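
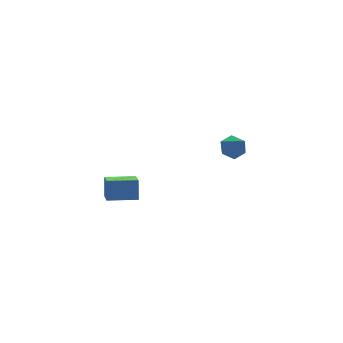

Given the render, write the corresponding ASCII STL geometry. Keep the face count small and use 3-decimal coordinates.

solid 
facet normal 0.004 0.599 -0.801
outer loop
vertex 4.091 -2.452 2.853
vertex 3.464 -2.554 2.774
vertex 3.666 -2.068 3.138
endloop
endfacet
facet normal 0.709 0.316 0.630
outer loop
vertex 4.091 -2.452 2.853
vertex 3.666 -2.068 3.138
vertex 3.456 -3.566 4.126
endloop
endfacet
facet normal 0.005 0.598 -0.801
outer loop
vertex 3.666 -2.068 3.138
vertex 3.464 -2.554 2.774
vertex 3.039 -2.169 3.059
endloop
endfacet
facet normal -0.192 0.559 0.807
outer loop
vertex 3.666 -2.068 3.138
vertex 3.039 -2.169 3.059
vertex 3.456 -3.566 4.126
endloop
endfacet
facet normal 0.006 0.599 -0.801
outer loop
vertex 3.039 -2.169 3.059
vertex 3.464 -2.554 2.774
vertex 2.837 -2.655 2.694
endloop
endfacet
facet normal -0.903 0.056 0.426
outer loop
vertex 3.039 -2.169 3.059
vertex 2.837 -2.655 2.694
vertex 3.456 -3.566 4.126
endloop
endfacet
facet normal 0.005 0.600 -0.800
outer loop
vertex 2.837 -2.655 2.694
vertex 3.464 -2.554 2.774
vertex 3.262 -3.039 2.409
endloop
endfacet
facet normal -0.712 -0.690 -0.131
outer loop
vertex 2.837 -2.655 2.694
vertex 3.262 -3.039 2.409
vertex 3.456 -3.566 4.126
endloop
endfacet
facet normal 0.005 0.600 -0.800
outer loop
vertex 3.262 -3.039 2.409
vertex 3.464 -2.554 2.774
vertex 3.889 -2.938 2.489
endloop
endfacet
facet normal 0.189 -0.932 -0.308
outer loop
vertex 3.262 -3.039 2.409
vertex 3.889 -2.938 2.489
vertex 3.456 -3.566 4.126
endloop
endfacet
facet normal 0.004 0.599 -0.801
outer loop
vertex 3.889 -2.938 2.489
vertex 3.464 -2.554 2.774
vertex 4.091 -2.452 2.853
endloop
endfacet
facet normal 0.900 -0.429 0.073
outer loop
vertex 3.889 -2.938 2.489
vertex 4.091 -2.452 2.853
vertex 3.456 -3.566 4.126
endloop
endfacet
facet normal -0.912 0.406 0.055
outer loop
vertex -3.03 -2.775 3.722
vertex -2.63 -1.762 2.874
vertex -3.317 -3.314 2.943
endloop
endfacet
facet normal -0.289 -0.734 0.614
outer loop
vertex -2.05 -3.878 2.866
vertex -3.03 -2.775 3.722
vertex -3.317 -3.314 2.943
endloop
endfacet
facet normal -0.912 0.406 0.056
outer loop
vertex -3.317 -3.314 2.943
vertex -2.63 -1.762 2.874
vertex -2.918 -2.301 2.095
endloop
endfacet
facet normal -0.290 -0.544 -0.787
outer loop
vertex -2.918 -2.301 2.095
vertex -2.05 -3.878 2.866
vertex -3.317 -3.314 2.943
endloop
endfacet
facet normal 0.290 0.544 0.787
outer loop
vertex -3.03 -2.775 3.722
vertex -1.363 -2.326 2.797
vertex -2.63 -1.762 2.874
endloop
endfacet
facet normal -0.289 -0.734 0.615
outer loop
vertex -1.762 -3.339 3.645
vertex -3.03 -2.775 3.722
vertex -2.05 -3.878 2.866
endloop
endfacet
facet normal 0.290 0.545 0.787
outer loop
vertex -1.762 -3.339 3.645
vertex -1.363 -2.326 2.797
vertex -3.03 -2.775 3.722
endloop
endfacet
facet normal 0.289 0.734 -0.615
outer loop
vertex -2.63 -1.762 2.874
vertex -1.363 -2.326 2.797
vertex -2.918 -2.301 2.095
endloop
endfacet
facet normal -0.290 -0.544 -0.787
outer loop
vertex -1.65 -2.865 2.018
vertex -2.05 -3.878 2.866
vertex -2.918 -2.301 2.095
endloop
endfacet
facet normal 0.289 0.734 -0.614
outer loop
vertex -2.918 -2.301 2.095
vertex -1.363 -2.326 2.797
vertex -1.65 -2.865 2.018
endloop
endfacet
facet normal 0.912 -0.407 -0.056
outer loop
vertex -1.65 -2.865 2.018
vertex -1.762 -3.339 3.645
vertex -2.05 -3.878 2.866
endloop
endfacet
facet normal 0.912 -0.406 -0.055
outer loop
vertex -1.363 -2.326 2.797
vertex -1.762 -3.339 3.645
vertex -1.65 -2.865 2.018
endloop
endfacet

endsolid


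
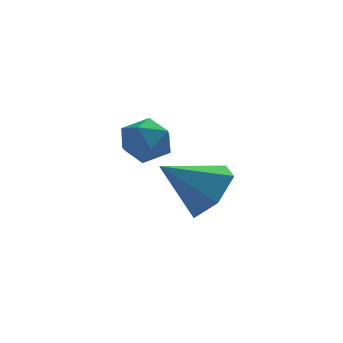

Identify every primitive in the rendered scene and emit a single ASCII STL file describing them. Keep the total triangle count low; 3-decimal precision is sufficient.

solid 
facet normal 0.403 0.861 -0.310
outer loop
vertex -1.394 2.88 -3.752
vertex -1.748 3.292 -3.068
vertex -0.951 2.942 -3.003
endloop
endfacet
facet normal 0.808 0.306 -0.503
outer loop
vertex -1.394 2.88 -3.752
vertex -0.951 2.942 -3.003
vertex -0.947 2.194 -3.452
endloop
endfacet
facet normal 0.409 -0.129 -0.904
outer loop
vertex -1.394 2.88 -3.752
vertex -0.947 2.194 -3.452
vertex -1.741 2.081 -3.795
endloop
endfacet
facet normal -0.244 0.158 -0.957
outer loop
vertex -1.394 2.88 -3.752
vertex -1.741 2.081 -3.795
vertex -2.236 2.759 -3.557
endloop
endfacet
facet normal -0.247 0.768 -0.591
outer loop
vertex -1.394 2.88 -3.752
vertex -2.236 2.759 -3.557
vertex -1.748 3.292 -3.068
endloop
endfacet
facet normal 0.995 -0.047 0.087
outer loop
vertex -0.947 2.194 -3.452
vertex -0.951 2.942 -3.003
vertex -1.024 2.181 -2.583
endloop
endfacet
facet normal 0.341 0.850 0.401
outer loop
vertex -0.951 2.942 -3.003
vertex -1.748 3.292 -3.068
vertex -1.519 2.859 -2.345
endloop
endfacet
facet normal -0.712 0.700 -0.053
outer loop
vertex -1.748 3.292 -3.068
vertex -2.236 2.759 -3.557
vertex -2.313 2.746 -2.688
endloop
endfacet
facet normal -0.706 -0.289 -0.646
outer loop
vertex -2.236 2.759 -3.557
vertex -1.741 2.081 -3.795
vertex -2.309 1.998 -3.137
endloop
endfacet
facet normal 0.349 -0.751 -0.560
outer loop
vertex -1.741 2.081 -3.795
vertex -0.947 2.194 -3.452
vertex -1.512 1.648 -3.072
endloop
endfacet
facet normal 0.244 -0.158 0.957
outer loop
vertex -1.866 2.06 -2.388
vertex -1.024 2.181 -2.583
vertex -1.519 2.859 -2.345
endloop
endfacet
facet normal -0.409 0.129 0.904
outer loop
vertex -1.866 2.06 -2.388
vertex -1.519 2.859 -2.345
vertex -2.313 2.746 -2.688
endloop
endfacet
facet normal -0.808 -0.306 0.503
outer loop
vertex -1.866 2.06 -2.388
vertex -2.313 2.746 -2.688
vertex -2.309 1.998 -3.137
endloop
endfacet
facet normal -0.403 -0.861 0.310
outer loop
vertex -1.866 2.06 -2.388
vertex -2.309 1.998 -3.137
vertex -1.512 1.648 -3.072
endloop
endfacet
facet normal 0.247 -0.768 0.591
outer loop
vertex -1.866 2.06 -2.388
vertex -1.512 1.648 -3.072
vertex -1.024 2.181 -2.583
endloop
endfacet
facet normal 0.706 0.289 0.646
outer loop
vertex -1.519 2.859 -2.345
vertex -1.024 2.181 -2.583
vertex -0.951 2.942 -3.003
endloop
endfacet
facet normal -0.349 0.751 0.560
outer loop
vertex -2.313 2.746 -2.688
vertex -1.519 2.859 -2.345
vertex -1.748 3.292 -3.068
endloop
endfacet
facet normal -0.995 0.047 -0.087
outer loop
vertex -2.309 1.998 -3.137
vertex -2.313 2.746 -2.688
vertex -2.236 2.759 -3.557
endloop
endfacet
facet normal -0.341 -0.850 -0.401
outer loop
vertex -1.512 1.648 -3.072
vertex -2.309 1.998 -3.137
vertex -1.741 2.081 -3.795
endloop
endfacet
facet normal 0.712 -0.700 0.053
outer loop
vertex -1.024 2.181 -2.583
vertex -1.512 1.648 -3.072
vertex -0.947 2.194 -3.452
endloop
endfacet
facet normal 0.791 0.076 -0.606
outer loop
vertex 0.468 0.333 -3.198
vertex -0.005 -0.294 -3.894
vertex -0.144 0.745 -3.945
endloop
endfacet
facet normal -0.206 0.776 0.596
outer loop
vertex 0.468 0.333 -3.198
vertex -0.144 0.745 -3.945
vertex -1.375 -0.426 -2.846
endloop
endfacet
facet normal 0.792 0.076 -0.606
outer loop
vertex -0.144 0.745 -3.945
vertex -0.005 -0.294 -3.894
vertex -0.617 0.117 -4.642
endloop
endfacet
facet normal -0.734 0.671 -0.107
outer loop
vertex -0.144 0.745 -3.945
vertex -0.617 0.117 -4.642
vertex -1.375 -0.426 -2.846
endloop
endfacet
facet normal 0.792 0.076 -0.606
outer loop
vertex -0.617 0.117 -4.642
vertex -0.005 -0.294 -3.894
vertex -0.478 -0.922 -4.591
endloop
endfacet
facet normal -0.896 -0.141 -0.421
outer loop
vertex -0.617 0.117 -4.642
vertex -0.478 -0.922 -4.591
vertex -1.375 -0.426 -2.846
endloop
endfacet
facet normal 0.792 0.076 -0.606
outer loop
vertex -0.478 -0.922 -4.591
vertex -0.005 -0.294 -3.894
vertex 0.134 -1.334 -3.843
endloop
endfacet
facet normal -0.531 -0.847 -0.032
outer loop
vertex -0.478 -0.922 -4.591
vertex 0.134 -1.334 -3.843
vertex -1.375 -0.426 -2.846
endloop
endfacet
facet normal 0.791 0.076 -0.606
outer loop
vertex 0.134 -1.334 -3.843
vertex -0.005 -0.294 -3.894
vertex 0.607 -0.706 -3.147
endloop
endfacet
facet normal -0.003 -0.741 0.671
outer loop
vertex 0.134 -1.334 -3.843
vertex 0.607 -0.706 -3.147
vertex -1.375 -0.426 -2.846
endloop
endfacet
facet normal 0.791 0.076 -0.606
outer loop
vertex 0.607 -0.706 -3.147
vertex -0.005 -0.294 -3.894
vertex 0.468 0.333 -3.198
endloop
endfacet
facet normal 0.159 0.070 0.985
outer loop
vertex 0.607 -0.706 -3.147
vertex 0.468 0.333 -3.198
vertex -1.375 -0.426 -2.846
endloop
endfacet

endsolid


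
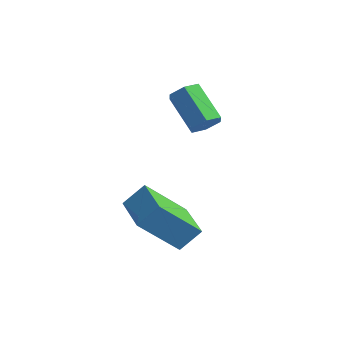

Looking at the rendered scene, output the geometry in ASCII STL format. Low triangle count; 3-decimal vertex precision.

solid 
facet normal 0.768 -0.204 -0.607
outer loop
vertex 2.1 0.493 2.859
vertex 1.721 0.205 2.477
vertex 1.827 0.802 2.41
endloop
endfacet
facet normal 0.458 0.837 0.298
outer loop
vertex 2.1 0.493 2.859
vertex 1.827 0.802 2.41
vertex 0.858 0.822 3.845
endloop
endfacet
facet normal 0.459 0.837 0.298
outer loop
vertex 0.858 0.822 3.845
vertex 1.827 0.802 2.41
vertex 0.584 1.132 3.396
endloop
endfacet
facet normal -0.767 0.203 0.608
outer loop
vertex 0.858 0.822 3.845
vertex 0.584 1.132 3.396
vertex 0.479 0.535 3.463
endloop
endfacet
facet normal 0.766 -0.204 -0.609
outer loop
vertex 1.827 0.802 2.41
vertex 1.721 0.205 2.477
vertex 1.447 0.515 2.028
endloop
endfacet
facet normal -0.159 0.859 -0.487
outer loop
vertex 1.827 0.802 2.41
vertex 1.447 0.515 2.028
vertex 0.584 1.132 3.396
endloop
endfacet
facet normal -0.160 0.858 -0.488
outer loop
vertex 0.584 1.132 3.396
vertex 1.447 0.515 2.028
vertex 0.205 0.844 3.014
endloop
endfacet
facet normal -0.767 0.203 0.608
outer loop
vertex 0.584 1.132 3.396
vertex 0.205 0.844 3.014
vertex 0.479 0.535 3.463
endloop
endfacet
facet normal 0.767 -0.203 -0.608
outer loop
vertex 1.447 0.515 2.028
vertex 1.721 0.205 2.477
vertex 1.342 -0.082 2.095
endloop
endfacet
facet normal -0.618 0.021 -0.786
outer loop
vertex 1.447 0.515 2.028
vertex 1.342 -0.082 2.095
vertex 0.205 0.844 3.014
endloop
endfacet
facet normal -0.618 0.021 -0.786
outer loop
vertex 0.205 0.844 3.014
vertex 1.342 -0.082 2.095
vertex 0.1 0.247 3.081
endloop
endfacet
facet normal -0.767 0.203 0.608
outer loop
vertex 0.205 0.844 3.014
vertex 0.1 0.247 3.081
vertex 0.479 0.535 3.463
endloop
endfacet
facet normal 0.767 -0.203 -0.608
outer loop
vertex 1.342 -0.082 2.095
vertex 1.721 0.205 2.477
vertex 1.616 -0.392 2.544
endloop
endfacet
facet normal -0.459 -0.837 -0.298
outer loop
vertex 1.342 -0.082 2.095
vertex 1.616 -0.392 2.544
vertex 0.1 0.247 3.081
endloop
endfacet
facet normal -0.458 -0.837 -0.298
outer loop
vertex 0.1 0.247 3.081
vertex 1.616 -0.392 2.544
vertex 0.373 -0.062 3.53
endloop
endfacet
facet normal -0.768 0.204 0.607
outer loop
vertex 0.1 0.247 3.081
vertex 0.373 -0.062 3.53
vertex 0.479 0.535 3.463
endloop
endfacet
facet normal 0.767 -0.203 -0.608
outer loop
vertex 1.616 -0.392 2.544
vertex 1.721 0.205 2.477
vertex 1.995 -0.104 2.926
endloop
endfacet
facet normal 0.160 -0.858 0.488
outer loop
vertex 1.616 -0.392 2.544
vertex 1.995 -0.104 2.926
vertex 0.373 -0.062 3.53
endloop
endfacet
facet normal 0.159 -0.859 0.487
outer loop
vertex 0.373 -0.062 3.53
vertex 1.995 -0.104 2.926
vertex 0.753 0.225 3.912
endloop
endfacet
facet normal -0.766 0.204 0.609
outer loop
vertex 0.373 -0.062 3.53
vertex 0.753 0.225 3.912
vertex 0.479 0.535 3.463
endloop
endfacet
facet normal 0.767 -0.203 -0.608
outer loop
vertex 1.995 -0.104 2.926
vertex 1.721 0.205 2.477
vertex 2.1 0.493 2.859
endloop
endfacet
facet normal 0.618 -0.021 0.786
outer loop
vertex 1.995 -0.104 2.926
vertex 2.1 0.493 2.859
vertex 0.753 0.225 3.912
endloop
endfacet
facet normal 0.618 -0.021 0.786
outer loop
vertex 0.753 0.225 3.912
vertex 2.1 0.493 2.859
vertex 0.858 0.822 3.845
endloop
endfacet
facet normal -0.767 0.203 0.608
outer loop
vertex 0.753 0.225 3.912
vertex 0.858 0.822 3.845
vertex 0.479 0.535 3.463
endloop
endfacet
facet normal -0.367 -0.594 0.716
outer loop
vertex 3.056 -3.616 0.998
vertex 1.678 -2.765 0.998
vertex 2.673 -4.237 0.286
endloop
endfacet
facet normal 0.851 -0.525 0.000
outer loop
vertex 3.402 -3.055 -1.138
vertex 3.056 -3.616 0.998
vertex 2.673 -4.237 0.286
endloop
endfacet
facet normal -0.366 -0.594 0.716
outer loop
vertex 2.673 -4.237 0.286
vertex 1.678 -2.765 0.998
vertex 1.294 -3.387 0.286
endloop
endfacet
facet normal -0.376 -0.609 -0.698
outer loop
vertex 1.294 -3.387 0.286
vertex 3.402 -3.055 -1.138
vertex 2.673 -4.237 0.286
endloop
endfacet
facet normal 0.376 0.609 0.698
outer loop
vertex 3.056 -3.616 0.998
vertex 2.407 -1.583 -0.426
vertex 1.678 -2.765 0.998
endloop
endfacet
facet normal 0.851 -0.525 -0.000
outer loop
vertex 3.786 -2.433 -0.426
vertex 3.056 -3.616 0.998
vertex 3.402 -3.055 -1.138
endloop
endfacet
facet normal 0.375 0.609 0.699
outer loop
vertex 3.786 -2.433 -0.426
vertex 2.407 -1.583 -0.426
vertex 3.056 -3.616 0.998
endloop
endfacet
facet normal -0.851 0.525 0.000
outer loop
vertex 1.678 -2.765 0.998
vertex 2.407 -1.583 -0.426
vertex 1.294 -3.387 0.286
endloop
endfacet
facet normal -0.376 -0.609 -0.699
outer loop
vertex 2.024 -2.204 -1.138
vertex 3.402 -3.055 -1.138
vertex 1.294 -3.387 0.286
endloop
endfacet
facet normal -0.851 0.525 -0.000
outer loop
vertex 1.294 -3.387 0.286
vertex 2.407 -1.583 -0.426
vertex 2.024 -2.204 -1.138
endloop
endfacet
facet normal 0.367 0.594 -0.716
outer loop
vertex 2.024 -2.204 -1.138
vertex 3.786 -2.433 -0.426
vertex 3.402 -3.055 -1.138
endloop
endfacet
facet normal 0.366 0.595 -0.716
outer loop
vertex 2.407 -1.583 -0.426
vertex 3.786 -2.433 -0.426
vertex 2.024 -2.204 -1.138
endloop
endfacet

endsolid


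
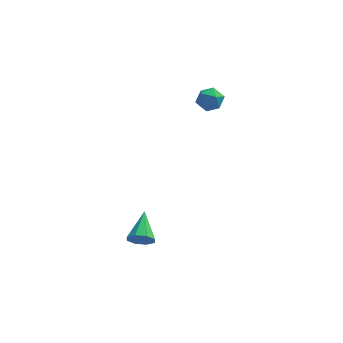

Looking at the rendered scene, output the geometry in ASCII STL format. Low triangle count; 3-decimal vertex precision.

solid 
facet normal -0.028 -0.900 -0.434
outer loop
vertex -1.773 -3.691 -2.789
vertex -1.991 -3.956 -2.225
vertex -2.277 -3.69 -2.758
endloop
endfacet
facet normal -0.041 0.729 -0.684
outer loop
vertex -1.773 -3.691 -2.789
vertex -2.277 -3.69 -2.758
vertex -1.949 -2.524 -1.535
endloop
endfacet
facet normal -0.026 -0.900 -0.435
outer loop
vertex -2.277 -3.69 -2.758
vertex -1.991 -3.956 -2.225
vertex -2.614 -3.846 -2.415
endloop
endfacet
facet normal -0.686 0.609 -0.397
outer loop
vertex -2.277 -3.69 -2.758
vertex -2.614 -3.846 -2.415
vertex -1.949 -2.524 -1.535
endloop
endfacet
facet normal -0.027 -0.901 -0.433
outer loop
vertex -2.614 -3.846 -2.415
vertex -1.991 -3.956 -2.225
vertex -2.586 -4.065 -1.961
endloop
endfacet
facet normal -0.922 0.323 0.212
outer loop
vertex -2.614 -3.846 -2.415
vertex -2.586 -4.065 -1.961
vertex -1.949 -2.524 -1.535
endloop
endfacet
facet normal -0.028 -0.900 -0.435
outer loop
vertex -2.586 -4.065 -1.961
vertex -1.991 -3.956 -2.225
vertex -2.21 -4.221 -1.662
endloop
endfacet
facet normal -0.613 0.035 0.789
outer loop
vertex -2.586 -4.065 -1.961
vertex -2.21 -4.221 -1.662
vertex -1.949 -2.524 -1.535
endloop
endfacet
facet normal -0.027 -0.900 -0.434
outer loop
vertex -2.21 -4.221 -1.662
vertex -1.991 -3.956 -2.225
vertex -1.706 -4.221 -1.693
endloop
endfacet
facet normal 0.061 -0.084 0.995
outer loop
vertex -2.21 -4.221 -1.662
vertex -1.706 -4.221 -1.693
vertex -1.949 -2.524 -1.535
endloop
endfacet
facet normal -0.027 -0.900 -0.434
outer loop
vertex -1.706 -4.221 -1.693
vertex -1.991 -3.956 -2.225
vertex -1.369 -4.066 -2.035
endloop
endfacet
facet normal 0.704 0.035 0.709
outer loop
vertex -1.706 -4.221 -1.693
vertex -1.369 -4.066 -2.035
vertex -1.949 -2.524 -1.535
endloop
endfacet
facet normal -0.026 -0.900 -0.435
outer loop
vertex -1.369 -4.066 -2.035
vertex -1.991 -3.956 -2.225
vertex -1.397 -3.846 -2.489
endloop
endfacet
facet normal 0.942 0.322 0.098
outer loop
vertex -1.369 -4.066 -2.035
vertex -1.397 -3.846 -2.489
vertex -1.949 -2.524 -1.535
endloop
endfacet
facet normal -0.026 -0.901 -0.433
outer loop
vertex -1.397 -3.846 -2.489
vertex -1.991 -3.956 -2.225
vertex -1.773 -3.691 -2.789
endloop
endfacet
facet normal 0.633 0.609 -0.478
outer loop
vertex -1.397 -3.846 -2.489
vertex -1.773 -3.691 -2.789
vertex -1.949 -2.524 -1.535
endloop
endfacet
facet normal -0.070 0.876 0.476
outer loop
vertex 0.925 0.97 3.94
vertex 0.296 0.793 4.173
vertex 0.86 0.636 4.545
endloop
endfacet
facet normal 0.610 0.664 0.432
outer loop
vertex 0.925 0.97 3.94
vertex 0.86 0.636 4.545
vertex 1.365 0.459 4.104
endloop
endfacet
facet normal 0.772 0.581 -0.258
outer loop
vertex 0.925 0.97 3.94
vertex 1.365 0.459 4.104
vertex 1.113 0.507 3.459
endloop
endfacet
facet normal 0.190 0.743 -0.641
outer loop
vertex 0.925 0.97 3.94
vertex 1.113 0.507 3.459
vertex 0.452 0.713 3.502
endloop
endfacet
facet normal -0.330 0.925 -0.187
outer loop
vertex 0.925 0.97 3.94
vertex 0.452 0.713 3.502
vertex 0.296 0.793 4.173
endloop
endfacet
facet normal 0.663 0.027 0.748
outer loop
vertex 1.365 0.459 4.104
vertex 0.86 0.636 4.545
vertex 1.008 -0.033 4.438
endloop
endfacet
facet normal -0.437 0.371 0.819
outer loop
vertex 0.86 0.636 4.545
vertex 0.296 0.793 4.173
vertex 0.347 0.173 4.481
endloop
endfacet
facet normal -0.857 0.450 -0.253
outer loop
vertex 0.296 0.793 4.173
vertex 0.452 0.713 3.502
vertex 0.095 0.221 3.836
endloop
endfacet
facet normal -0.016 0.154 -0.988
outer loop
vertex 0.452 0.713 3.502
vertex 1.113 0.507 3.459
vertex 0.6 0.044 3.395
endloop
endfacet
facet normal 0.923 -0.107 -0.369
outer loop
vertex 1.113 0.507 3.459
vertex 1.365 0.459 4.104
vertex 1.164 -0.113 3.767
endloop
endfacet
facet normal -0.190 -0.743 0.641
outer loop
vertex 0.535 -0.29 4.0
vertex 1.008 -0.033 4.438
vertex 0.347 0.173 4.481
endloop
endfacet
facet normal -0.772 -0.581 0.258
outer loop
vertex 0.535 -0.29 4.0
vertex 0.347 0.173 4.481
vertex 0.095 0.221 3.836
endloop
endfacet
facet normal -0.610 -0.664 -0.432
outer loop
vertex 0.535 -0.29 4.0
vertex 0.095 0.221 3.836
vertex 0.6 0.044 3.395
endloop
endfacet
facet normal 0.070 -0.876 -0.476
outer loop
vertex 0.535 -0.29 4.0
vertex 0.6 0.044 3.395
vertex 1.164 -0.113 3.767
endloop
endfacet
facet normal 0.330 -0.925 0.187
outer loop
vertex 0.535 -0.29 4.0
vertex 1.164 -0.113 3.767
vertex 1.008 -0.033 4.438
endloop
endfacet
facet normal 0.016 -0.154 0.988
outer loop
vertex 0.347 0.173 4.481
vertex 1.008 -0.033 4.438
vertex 0.86 0.636 4.545
endloop
endfacet
facet normal -0.923 0.107 0.369
outer loop
vertex 0.095 0.221 3.836
vertex 0.347 0.173 4.481
vertex 0.296 0.793 4.173
endloop
endfacet
facet normal -0.663 -0.027 -0.748
outer loop
vertex 0.6 0.044 3.395
vertex 0.095 0.221 3.836
vertex 0.452 0.713 3.502
endloop
endfacet
facet normal 0.437 -0.371 -0.819
outer loop
vertex 1.164 -0.113 3.767
vertex 0.6 0.044 3.395
vertex 1.113 0.507 3.459
endloop
endfacet
facet normal 0.857 -0.450 0.253
outer loop
vertex 1.008 -0.033 4.438
vertex 1.164 -0.113 3.767
vertex 1.365 0.459 4.104
endloop
endfacet

endsolid


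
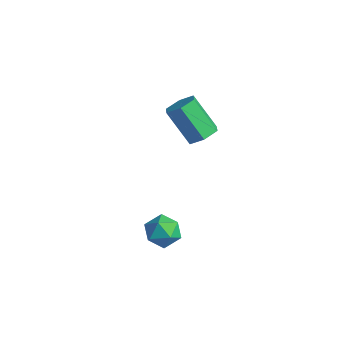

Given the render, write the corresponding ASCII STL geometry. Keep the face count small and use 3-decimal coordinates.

solid 
facet normal -0.062 0.297 0.953
outer loop
vertex 1.251 -1.607 0.474
vertex 1.811 -2.222 0.702
vertex 2.097 -1.44 0.477
endloop
endfacet
facet normal -0.169 0.845 0.508
outer loop
vertex 1.251 -1.607 0.474
vertex 2.097 -1.44 0.477
vertex 1.602 -1.151 -0.168
endloop
endfacet
facet normal -0.724 0.684 0.090
outer loop
vertex 1.251 -1.607 0.474
vertex 1.602 -1.151 -0.168
vertex 1.011 -1.754 -0.341
endloop
endfacet
facet normal -0.960 0.037 0.276
outer loop
vertex 1.251 -1.607 0.474
vertex 1.011 -1.754 -0.341
vertex 1.14 -2.416 0.196
endloop
endfacet
facet normal -0.552 -0.202 0.809
outer loop
vertex 1.251 -1.607 0.474
vertex 1.14 -2.416 0.196
vertex 1.811 -2.222 0.702
endloop
endfacet
facet normal 0.409 0.908 0.093
outer loop
vertex 1.602 -1.151 -0.168
vertex 2.097 -1.44 0.477
vertex 2.38 -1.484 -0.336
endloop
endfacet
facet normal 0.581 0.021 0.813
outer loop
vertex 2.097 -1.44 0.477
vertex 1.811 -2.222 0.702
vertex 2.509 -2.146 0.201
endloop
endfacet
facet normal -0.211 -0.786 0.581
outer loop
vertex 1.811 -2.222 0.702
vertex 1.14 -2.416 0.196
vertex 1.918 -2.749 0.028
endloop
endfacet
facet normal -0.873 -0.399 -0.282
outer loop
vertex 1.14 -2.416 0.196
vertex 1.011 -1.754 -0.341
vertex 1.423 -2.46 -0.617
endloop
endfacet
facet normal -0.490 0.647 -0.584
outer loop
vertex 1.011 -1.754 -0.341
vertex 1.602 -1.151 -0.168
vertex 1.709 -1.678 -0.842
endloop
endfacet
facet normal 0.960 -0.037 -0.276
outer loop
vertex 2.269 -2.293 -0.614
vertex 2.38 -1.484 -0.336
vertex 2.509 -2.146 0.201
endloop
endfacet
facet normal 0.724 -0.684 -0.090
outer loop
vertex 2.269 -2.293 -0.614
vertex 2.509 -2.146 0.201
vertex 1.918 -2.749 0.028
endloop
endfacet
facet normal 0.169 -0.845 -0.508
outer loop
vertex 2.269 -2.293 -0.614
vertex 1.918 -2.749 0.028
vertex 1.423 -2.46 -0.617
endloop
endfacet
facet normal 0.062 -0.297 -0.953
outer loop
vertex 2.269 -2.293 -0.614
vertex 1.423 -2.46 -0.617
vertex 1.709 -1.678 -0.842
endloop
endfacet
facet normal 0.552 0.202 -0.809
outer loop
vertex 2.269 -2.293 -0.614
vertex 1.709 -1.678 -0.842
vertex 2.38 -1.484 -0.336
endloop
endfacet
facet normal 0.873 0.399 0.282
outer loop
vertex 2.509 -2.146 0.201
vertex 2.38 -1.484 -0.336
vertex 2.097 -1.44 0.477
endloop
endfacet
facet normal 0.490 -0.647 0.584
outer loop
vertex 1.918 -2.749 0.028
vertex 2.509 -2.146 0.201
vertex 1.811 -2.222 0.702
endloop
endfacet
facet normal -0.409 -0.908 -0.093
outer loop
vertex 1.423 -2.46 -0.617
vertex 1.918 -2.749 0.028
vertex 1.14 -2.416 0.196
endloop
endfacet
facet normal -0.581 -0.021 -0.813
outer loop
vertex 1.709 -1.678 -0.842
vertex 1.423 -2.46 -0.617
vertex 1.011 -1.754 -0.341
endloop
endfacet
facet normal 0.211 0.786 -0.581
outer loop
vertex 2.38 -1.484 -0.336
vertex 1.709 -1.678 -0.842
vertex 1.602 -1.151 -0.168
endloop
endfacet
facet normal 0.604 0.172 -0.778
outer loop
vertex -1.701 3.111 0.634
vertex -2.282 3.551 0.28
vertex -1.748 3.907 0.774
endloop
endfacet
facet normal 0.795 -0.059 0.604
outer loop
vertex -1.701 3.111 0.634
vertex -1.748 3.907 0.774
vertex -2.897 2.77 2.174
endloop
endfacet
facet normal 0.795 -0.059 0.604
outer loop
vertex -2.897 2.77 2.174
vertex -1.748 3.907 0.774
vertex -2.944 3.566 2.314
endloop
endfacet
facet normal -0.604 -0.172 0.778
outer loop
vertex -2.897 2.77 2.174
vertex -2.944 3.566 2.314
vertex -3.478 3.209 1.82
endloop
endfacet
facet normal 0.604 0.172 -0.778
outer loop
vertex -1.748 3.907 0.774
vertex -2.282 3.551 0.28
vertex -2.329 4.347 0.42
endloop
endfacet
facet normal 0.347 0.822 0.452
outer loop
vertex -1.748 3.907 0.774
vertex -2.329 4.347 0.42
vertex -2.944 3.566 2.314
endloop
endfacet
facet normal 0.347 0.822 0.452
outer loop
vertex -2.944 3.566 2.314
vertex -2.329 4.347 0.42
vertex -3.525 4.006 1.96
endloop
endfacet
facet normal -0.604 -0.172 0.778
outer loop
vertex -2.944 3.566 2.314
vertex -3.525 4.006 1.96
vertex -3.478 3.209 1.82
endloop
endfacet
facet normal 0.604 0.172 -0.778
outer loop
vertex -2.329 4.347 0.42
vertex -2.282 3.551 0.28
vertex -2.863 3.99 -0.074
endloop
endfacet
facet normal -0.448 0.881 -0.153
outer loop
vertex -2.329 4.347 0.42
vertex -2.863 3.99 -0.074
vertex -3.525 4.006 1.96
endloop
endfacet
facet normal -0.448 0.881 -0.153
outer loop
vertex -3.525 4.006 1.96
vertex -2.863 3.99 -0.074
vertex -4.059 3.649 1.466
endloop
endfacet
facet normal -0.604 -0.172 0.778
outer loop
vertex -3.525 4.006 1.96
vertex -4.059 3.649 1.466
vertex -3.478 3.209 1.82
endloop
endfacet
facet normal 0.604 0.172 -0.778
outer loop
vertex -2.863 3.99 -0.074
vertex -2.282 3.551 0.28
vertex -2.816 3.194 -0.214
endloop
endfacet
facet normal -0.795 0.059 -0.604
outer loop
vertex -2.863 3.99 -0.074
vertex -2.816 3.194 -0.214
vertex -4.059 3.649 1.466
endloop
endfacet
facet normal -0.795 0.059 -0.604
outer loop
vertex -4.059 3.649 1.466
vertex -2.816 3.194 -0.214
vertex -4.012 2.853 1.326
endloop
endfacet
facet normal -0.604 -0.172 0.778
outer loop
vertex -4.059 3.649 1.466
vertex -4.012 2.853 1.326
vertex -3.478 3.209 1.82
endloop
endfacet
facet normal 0.604 0.172 -0.778
outer loop
vertex -2.816 3.194 -0.214
vertex -2.282 3.551 0.28
vertex -2.235 2.754 0.14
endloop
endfacet
facet normal -0.347 -0.822 -0.452
outer loop
vertex -2.816 3.194 -0.214
vertex -2.235 2.754 0.14
vertex -4.012 2.853 1.326
endloop
endfacet
facet normal -0.347 -0.822 -0.452
outer loop
vertex -4.012 2.853 1.326
vertex -2.235 2.754 0.14
vertex -3.431 2.413 1.68
endloop
endfacet
facet normal -0.604 -0.172 0.778
outer loop
vertex -4.012 2.853 1.326
vertex -3.431 2.413 1.68
vertex -3.478 3.209 1.82
endloop
endfacet
facet normal 0.604 0.172 -0.778
outer loop
vertex -2.235 2.754 0.14
vertex -2.282 3.551 0.28
vertex -1.701 3.111 0.634
endloop
endfacet
facet normal 0.448 -0.881 0.153
outer loop
vertex -2.235 2.754 0.14
vertex -1.701 3.111 0.634
vertex -3.431 2.413 1.68
endloop
endfacet
facet normal 0.448 -0.881 0.153
outer loop
vertex -3.431 2.413 1.68
vertex -1.701 3.111 0.634
vertex -2.897 2.77 2.174
endloop
endfacet
facet normal -0.604 -0.172 0.778
outer loop
vertex -3.431 2.413 1.68
vertex -2.897 2.77 2.174
vertex -3.478 3.209 1.82
endloop
endfacet

endsolid


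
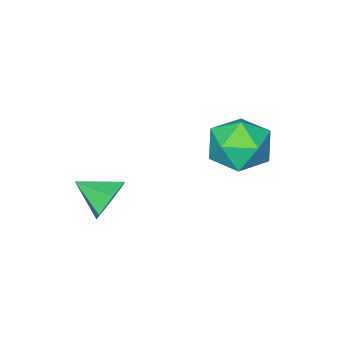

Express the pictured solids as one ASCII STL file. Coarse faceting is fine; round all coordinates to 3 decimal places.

solid 
facet normal -0.409 0.816 -0.409
outer loop
vertex 4.022 -2.742 -4.366
vertex 3.526 -2.654 -3.694
vertex 4.28 -2.284 -3.711
endloop
endfacet
facet normal 0.949 -0.232 -0.212
outer loop
vertex 4.022 -2.742 -4.366
vertex 4.28 -2.284 -3.711
vertex 4.054 -3.706 -3.166
endloop
endfacet
facet normal -0.409 0.816 -0.409
outer loop
vertex 4.28 -2.284 -3.711
vertex 3.526 -2.654 -3.694
vertex 3.784 -2.196 -3.039
endloop
endfacet
facet normal 0.807 0.095 0.583
outer loop
vertex 4.28 -2.284 -3.711
vertex 3.784 -2.196 -3.039
vertex 4.054 -3.706 -3.166
endloop
endfacet
facet normal -0.410 0.815 -0.409
outer loop
vertex 3.784 -2.196 -3.039
vertex 3.526 -2.654 -3.694
vertex 3.03 -2.566 -3.021
endloop
endfacet
facet normal 0.060 -0.073 0.996
outer loop
vertex 3.784 -2.196 -3.039
vertex 3.03 -2.566 -3.021
vertex 4.054 -3.706 -3.166
endloop
endfacet
facet normal -0.410 0.815 -0.409
outer loop
vertex 3.03 -2.566 -3.021
vertex 3.526 -2.654 -3.694
vertex 2.772 -3.024 -3.676
endloop
endfacet
facet normal -0.547 -0.569 0.614
outer loop
vertex 3.03 -2.566 -3.021
vertex 2.772 -3.024 -3.676
vertex 4.054 -3.706 -3.166
endloop
endfacet
facet normal -0.410 0.815 -0.409
outer loop
vertex 2.772 -3.024 -3.676
vertex 3.526 -2.654 -3.694
vertex 3.268 -3.112 -4.349
endloop
endfacet
facet normal -0.405 -0.896 -0.181
outer loop
vertex 2.772 -3.024 -3.676
vertex 3.268 -3.112 -4.349
vertex 4.054 -3.706 -3.166
endloop
endfacet
facet normal -0.409 0.816 -0.409
outer loop
vertex 3.268 -3.112 -4.349
vertex 3.526 -2.654 -3.694
vertex 4.022 -2.742 -4.366
endloop
endfacet
facet normal 0.344 -0.728 -0.594
outer loop
vertex 3.268 -3.112 -4.349
vertex 4.022 -2.742 -4.366
vertex 4.054 -3.706 -3.166
endloop
endfacet
facet normal -0.609 -0.096 0.787
outer loop
vertex -0.719 -0.189 -1.153
vertex -0.525 -1.287 -1.137
vertex 0.125 -0.598 -0.55
endloop
endfacet
facet normal -0.296 0.545 0.784
outer loop
vertex -0.719 -0.189 -1.153
vertex 0.125 -0.598 -0.55
vertex 0.265 0.334 -1.145
endloop
endfacet
facet normal -0.463 0.869 0.172
outer loop
vertex -0.719 -0.189 -1.153
vertex 0.265 0.334 -1.145
vertex -0.299 0.222 -2.1
endloop
endfacet
facet normal -0.880 0.428 -0.205
outer loop
vertex -0.719 -0.189 -1.153
vertex -0.299 0.222 -2.1
vertex -0.787 -0.78 -2.095
endloop
endfacet
facet normal -0.970 -0.169 0.176
outer loop
vertex -0.719 -0.189 -1.153
vertex -0.787 -0.78 -2.095
vertex -0.525 -1.287 -1.137
endloop
endfacet
facet normal 0.411 0.446 0.795
outer loop
vertex 0.265 0.334 -1.145
vertex 0.125 -0.598 -0.55
vertex 1.067 -0.44 -1.125
endloop
endfacet
facet normal -0.095 -0.592 0.800
outer loop
vertex 0.125 -0.598 -0.55
vertex -0.525 -1.287 -1.137
vertex 0.579 -1.442 -1.12
endloop
endfacet
facet normal -0.679 -0.709 -0.189
outer loop
vertex -0.525 -1.287 -1.137
vertex -0.787 -0.78 -2.095
vertex 0.015 -1.554 -2.075
endloop
endfacet
facet normal -0.535 0.256 -0.805
outer loop
vertex -0.787 -0.78 -2.095
vertex -0.299 0.222 -2.1
vertex 0.155 -0.622 -2.67
endloop
endfacet
facet normal 0.139 0.971 -0.196
outer loop
vertex -0.299 0.222 -2.1
vertex 0.265 0.334 -1.145
vertex 0.805 0.067 -2.083
endloop
endfacet
facet normal 0.880 -0.428 0.205
outer loop
vertex 0.999 -1.031 -2.067
vertex 1.067 -0.44 -1.125
vertex 0.579 -1.442 -1.12
endloop
endfacet
facet normal 0.463 -0.869 -0.172
outer loop
vertex 0.999 -1.031 -2.067
vertex 0.579 -1.442 -1.12
vertex 0.015 -1.554 -2.075
endloop
endfacet
facet normal 0.296 -0.545 -0.784
outer loop
vertex 0.999 -1.031 -2.067
vertex 0.015 -1.554 -2.075
vertex 0.155 -0.622 -2.67
endloop
endfacet
facet normal 0.609 0.096 -0.787
outer loop
vertex 0.999 -1.031 -2.067
vertex 0.155 -0.622 -2.67
vertex 0.805 0.067 -2.083
endloop
endfacet
facet normal 0.970 0.169 -0.176
outer loop
vertex 0.999 -1.031 -2.067
vertex 0.805 0.067 -2.083
vertex 1.067 -0.44 -1.125
endloop
endfacet
facet normal 0.535 -0.256 0.805
outer loop
vertex 0.579 -1.442 -1.12
vertex 1.067 -0.44 -1.125
vertex 0.125 -0.598 -0.55
endloop
endfacet
facet normal -0.139 -0.971 0.196
outer loop
vertex 0.015 -1.554 -2.075
vertex 0.579 -1.442 -1.12
vertex -0.525 -1.287 -1.137
endloop
endfacet
facet normal -0.411 -0.446 -0.795
outer loop
vertex 0.155 -0.622 -2.67
vertex 0.015 -1.554 -2.075
vertex -0.787 -0.78 -2.095
endloop
endfacet
facet normal 0.095 0.592 -0.800
outer loop
vertex 0.805 0.067 -2.083
vertex 0.155 -0.622 -2.67
vertex -0.299 0.222 -2.1
endloop
endfacet
facet normal 0.679 0.709 0.189
outer loop
vertex 1.067 -0.44 -1.125
vertex 0.805 0.067 -2.083
vertex 0.265 0.334 -1.145
endloop
endfacet

endsolid


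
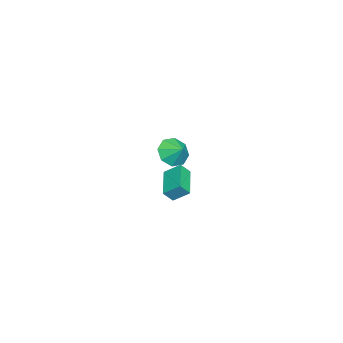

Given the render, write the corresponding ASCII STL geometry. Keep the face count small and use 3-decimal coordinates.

solid 
facet normal -0.456 -0.683 -0.570
outer loop
vertex -3.305 1.49 -0.035
vertex -4.064 1.354 0.735
vertex -3.954 2.005 -0.133
endloop
endfacet
facet normal 0.627 0.752 -0.202
outer loop
vertex -3.305 1.49 -0.035
vertex -3.954 2.005 -0.133
vertex -3.576 2.086 1.345
endloop
endfacet
facet normal -0.456 -0.683 -0.570
outer loop
vertex -3.954 2.005 -0.133
vertex -4.064 1.354 0.735
vertex -4.668 2.138 0.278
endloop
endfacet
facet normal 0.133 0.987 -0.088
outer loop
vertex -3.954 2.005 -0.133
vertex -4.668 2.138 0.278
vertex -3.576 2.086 1.345
endloop
endfacet
facet normal -0.457 -0.684 -0.569
outer loop
vertex -4.668 2.138 0.278
vertex -4.064 1.354 0.735
vertex -5.028 1.813 0.957
endloop
endfacet
facet normal -0.254 0.918 0.305
outer loop
vertex -4.668 2.138 0.278
vertex -5.028 1.813 0.957
vertex -3.576 2.086 1.345
endloop
endfacet
facet normal -0.457 -0.684 -0.569
outer loop
vertex -5.028 1.813 0.957
vertex -4.064 1.354 0.735
vertex -4.823 1.219 1.506
endloop
endfacet
facet normal -0.310 0.585 0.749
outer loop
vertex -5.028 1.813 0.957
vertex -4.823 1.219 1.506
vertex -3.576 2.086 1.345
endloop
endfacet
facet normal -0.457 -0.683 -0.570
outer loop
vertex -4.823 1.219 1.506
vertex -4.064 1.354 0.735
vertex -4.174 0.704 1.603
endloop
endfacet
facet normal -0.001 0.184 0.983
outer loop
vertex -4.823 1.219 1.506
vertex -4.174 0.704 1.603
vertex -3.576 2.086 1.345
endloop
endfacet
facet normal -0.456 -0.684 -0.570
outer loop
vertex -4.174 0.704 1.603
vertex -4.064 1.354 0.735
vertex -3.46 0.57 1.192
endloop
endfacet
facet normal 0.491 -0.050 0.870
outer loop
vertex -4.174 0.704 1.603
vertex -3.46 0.57 1.192
vertex -3.576 2.086 1.345
endloop
endfacet
facet normal -0.456 -0.684 -0.570
outer loop
vertex -3.46 0.57 1.192
vertex -4.064 1.354 0.735
vertex -3.1 0.896 0.513
endloop
endfacet
facet normal 0.879 0.019 0.476
outer loop
vertex -3.46 0.57 1.192
vertex -3.1 0.896 0.513
vertex -3.576 2.086 1.345
endloop
endfacet
facet normal -0.456 -0.683 -0.570
outer loop
vertex -3.1 0.896 0.513
vertex -4.064 1.354 0.735
vertex -3.305 1.49 -0.035
endloop
endfacet
facet normal 0.935 0.352 0.032
outer loop
vertex -3.1 0.896 0.513
vertex -3.305 1.49 -0.035
vertex -3.576 2.086 1.345
endloop
endfacet
facet normal -0.927 -0.251 0.279
outer loop
vertex 2.53 2.715 2.874
vertex 2.486 3.653 3.572
vertex 2.213 3.176 2.235
endloop
endfacet
facet normal 0.038 -0.801 -0.597
outer loop
vertex 4.094 3.687 1.668
vertex 2.53 2.715 2.874
vertex 2.213 3.176 2.235
endloop
endfacet
facet normal -0.927 -0.252 0.279
outer loop
vertex 2.213 3.176 2.235
vertex 2.486 3.653 3.572
vertex 2.168 4.114 2.932
endloop
endfacet
facet normal -0.374 0.542 -0.753
outer loop
vertex 2.168 4.114 2.932
vertex 4.094 3.687 1.668
vertex 2.213 3.176 2.235
endloop
endfacet
facet normal 0.374 -0.542 0.752
outer loop
vertex 2.53 2.715 2.874
vertex 4.367 4.164 3.005
vertex 2.486 3.653 3.572
endloop
endfacet
facet normal 0.038 -0.802 -0.596
outer loop
vertex 4.412 3.226 2.308
vertex 2.53 2.715 2.874
vertex 4.094 3.687 1.668
endloop
endfacet
facet normal 0.374 -0.542 0.753
outer loop
vertex 4.412 3.226 2.308
vertex 4.367 4.164 3.005
vertex 2.53 2.715 2.874
endloop
endfacet
facet normal -0.038 0.802 0.596
outer loop
vertex 2.486 3.653 3.572
vertex 4.367 4.164 3.005
vertex 2.168 4.114 2.932
endloop
endfacet
facet normal -0.374 0.542 -0.752
outer loop
vertex 4.05 4.625 2.366
vertex 4.094 3.687 1.668
vertex 2.168 4.114 2.932
endloop
endfacet
facet normal -0.038 0.801 0.597
outer loop
vertex 2.168 4.114 2.932
vertex 4.367 4.164 3.005
vertex 4.05 4.625 2.366
endloop
endfacet
facet normal 0.927 0.251 -0.279
outer loop
vertex 4.05 4.625 2.366
vertex 4.412 3.226 2.308
vertex 4.094 3.687 1.668
endloop
endfacet
facet normal 0.927 0.251 -0.278
outer loop
vertex 4.367 4.164 3.005
vertex 4.412 3.226 2.308
vertex 4.05 4.625 2.366
endloop
endfacet

endsolid


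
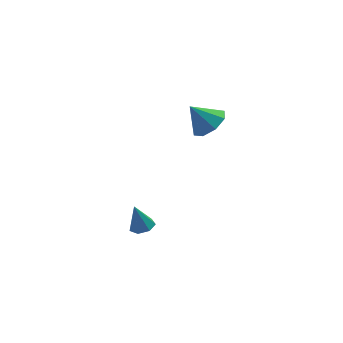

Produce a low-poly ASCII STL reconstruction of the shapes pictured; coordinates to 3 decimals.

solid 
facet normal 0.564 -0.287 -0.774
outer loop
vertex 1.421 -3.156 3.354
vertex 0.521 -3.35 2.771
vertex 1.17 -2.487 2.923
endloop
endfacet
facet normal 0.350 0.597 0.722
outer loop
vertex 1.421 -3.156 3.354
vertex 1.17 -2.487 2.923
vertex -0.381 -2.89 4.009
endloop
endfacet
facet normal 0.564 -0.288 -0.774
outer loop
vertex 1.17 -2.487 2.923
vertex 0.521 -3.35 2.771
vertex 0.539 -2.324 2.403
endloop
endfacet
facet normal -0.021 0.947 0.322
outer loop
vertex 1.17 -2.487 2.923
vertex 0.539 -2.324 2.403
vertex -0.381 -2.89 4.009
endloop
endfacet
facet normal 0.564 -0.288 -0.774
outer loop
vertex 0.539 -2.324 2.403
vertex 0.521 -3.35 2.771
vertex -0.103 -2.761 2.098
endloop
endfacet
facet normal -0.555 0.832 -0.025
outer loop
vertex 0.539 -2.324 2.403
vertex -0.103 -2.761 2.098
vertex -0.381 -2.89 4.009
endloop
endfacet
facet normal 0.564 -0.287 -0.774
outer loop
vertex -0.103 -2.761 2.098
vertex 0.521 -3.35 2.771
vertex -0.379 -3.544 2.187
endloop
endfacet
facet normal -0.941 0.319 -0.115
outer loop
vertex -0.103 -2.761 2.098
vertex -0.379 -3.544 2.187
vertex -0.381 -2.89 4.009
endloop
endfacet
facet normal 0.564 -0.287 -0.774
outer loop
vertex -0.379 -3.544 2.187
vertex 0.521 -3.35 2.771
vertex -0.128 -4.212 2.618
endloop
endfacet
facet normal -0.951 -0.291 0.103
outer loop
vertex -0.379 -3.544 2.187
vertex -0.128 -4.212 2.618
vertex -0.381 -2.89 4.009
endloop
endfacet
facet normal 0.564 -0.287 -0.775
outer loop
vertex -0.128 -4.212 2.618
vertex 0.521 -3.35 2.771
vertex 0.503 -4.376 3.138
endloop
endfacet
facet normal -0.581 -0.640 0.503
outer loop
vertex -0.128 -4.212 2.618
vertex 0.503 -4.376 3.138
vertex -0.381 -2.89 4.009
endloop
endfacet
facet normal 0.564 -0.287 -0.775
outer loop
vertex 0.503 -4.376 3.138
vertex 0.521 -3.35 2.771
vertex 1.145 -3.938 3.443
endloop
endfacet
facet normal -0.045 -0.525 0.850
outer loop
vertex 0.503 -4.376 3.138
vertex 1.145 -3.938 3.443
vertex -0.381 -2.89 4.009
endloop
endfacet
facet normal 0.564 -0.287 -0.775
outer loop
vertex 1.145 -3.938 3.443
vertex 0.521 -3.35 2.771
vertex 1.421 -3.156 3.354
endloop
endfacet
facet normal 0.340 -0.013 0.940
outer loop
vertex 1.145 -3.938 3.443
vertex 1.421 -3.156 3.354
vertex -0.381 -2.89 4.009
endloop
endfacet
facet normal 0.211 -0.184 -0.960
outer loop
vertex -2.622 -3.948 -4.318
vertex -3.271 -3.676 -4.513
vertex -2.635 -3.326 -4.44
endloop
endfacet
facet normal 0.822 0.126 0.556
outer loop
vertex -2.622 -3.948 -4.318
vertex -2.635 -3.326 -4.44
vertex -3.609 -3.384 -2.987
endloop
endfacet
facet normal 0.211 -0.184 -0.960
outer loop
vertex -2.635 -3.326 -4.44
vertex -3.271 -3.676 -4.513
vertex -3.127 -2.968 -4.617
endloop
endfacet
facet normal 0.468 0.814 0.346
outer loop
vertex -2.635 -3.326 -4.44
vertex -3.127 -2.968 -4.617
vertex -3.609 -3.384 -2.987
endloop
endfacet
facet normal 0.212 -0.184 -0.960
outer loop
vertex -3.127 -2.968 -4.617
vertex -3.271 -3.676 -4.513
vertex -3.727 -3.144 -4.716
endloop
endfacet
facet normal -0.301 0.942 0.151
outer loop
vertex -3.127 -2.968 -4.617
vertex -3.727 -3.144 -4.716
vertex -3.609 -3.384 -2.987
endloop
endfacet
facet normal 0.212 -0.185 -0.960
outer loop
vertex -3.727 -3.144 -4.716
vertex -3.271 -3.676 -4.513
vertex -3.985 -3.72 -4.662
endloop
endfacet
facet normal -0.902 0.415 0.119
outer loop
vertex -3.727 -3.144 -4.716
vertex -3.985 -3.72 -4.662
vertex -3.609 -3.384 -2.987
endloop
endfacet
facet normal 0.212 -0.184 -0.960
outer loop
vertex -3.985 -3.72 -4.662
vertex -3.271 -3.676 -4.513
vertex -3.705 -4.263 -4.496
endloop
endfacet
facet normal -0.886 -0.373 0.274
outer loop
vertex -3.985 -3.72 -4.662
vertex -3.705 -4.263 -4.496
vertex -3.609 -3.384 -2.987
endloop
endfacet
facet normal 0.211 -0.184 -0.960
outer loop
vertex -3.705 -4.263 -4.496
vertex -3.271 -3.676 -4.513
vertex -3.098 -4.365 -4.343
endloop
endfacet
facet normal -0.264 -0.826 0.498
outer loop
vertex -3.705 -4.263 -4.496
vertex -3.098 -4.365 -4.343
vertex -3.609 -3.384 -2.987
endloop
endfacet
facet normal 0.211 -0.184 -0.960
outer loop
vertex -3.098 -4.365 -4.343
vertex -3.271 -3.676 -4.513
vertex -2.622 -3.948 -4.318
endloop
endfacet
facet normal 0.496 -0.604 0.624
outer loop
vertex -3.098 -4.365 -4.343
vertex -2.622 -3.948 -4.318
vertex -3.609 -3.384 -2.987
endloop
endfacet

endsolid


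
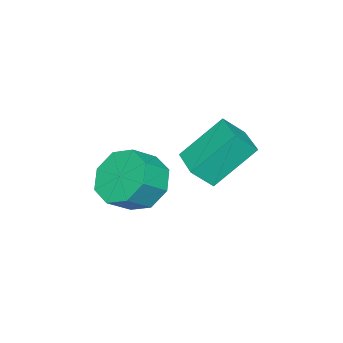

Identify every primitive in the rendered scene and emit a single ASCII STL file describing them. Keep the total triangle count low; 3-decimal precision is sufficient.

solid 
facet normal -0.682 -0.731 -0.017
outer loop
vertex -4.278 -0.614 3.522
vertex -4.754 -0.155 2.868
vertex -3.326 -1.471 2.23
endloop
endfacet
facet normal 0.512 -0.493 0.704
outer loop
vertex -2.426 -0.505 2.252
vertex -4.278 -0.614 3.522
vertex -3.326 -1.471 2.23
endloop
endfacet
facet normal -0.682 -0.731 -0.018
outer loop
vertex -3.326 -1.471 2.23
vertex -4.754 -0.155 2.868
vertex -3.801 -1.012 1.575
endloop
endfacet
facet normal 0.523 -0.471 -0.710
outer loop
vertex -3.801 -1.012 1.575
vertex -2.426 -0.505 2.252
vertex -3.326 -1.471 2.23
endloop
endfacet
facet normal -0.523 0.471 0.711
outer loop
vertex -4.278 -0.614 3.522
vertex -3.854 0.811 2.89
vertex -4.754 -0.155 2.868
endloop
endfacet
facet normal 0.512 -0.493 0.704
outer loop
vertex -3.379 0.352 3.545
vertex -4.278 -0.614 3.522
vertex -2.426 -0.505 2.252
endloop
endfacet
facet normal -0.524 0.471 0.710
outer loop
vertex -3.379 0.352 3.545
vertex -3.854 0.811 2.89
vertex -4.278 -0.614 3.522
endloop
endfacet
facet normal -0.512 0.493 -0.704
outer loop
vertex -4.754 -0.155 2.868
vertex -3.854 0.811 2.89
vertex -3.801 -1.012 1.575
endloop
endfacet
facet normal 0.523 -0.470 -0.711
outer loop
vertex -2.902 -0.046 1.598
vertex -2.426 -0.505 2.252
vertex -3.801 -1.012 1.575
endloop
endfacet
facet normal -0.512 0.493 -0.704
outer loop
vertex -3.801 -1.012 1.575
vertex -3.854 0.811 2.89
vertex -2.902 -0.046 1.598
endloop
endfacet
facet normal 0.682 0.732 0.017
outer loop
vertex -2.902 -0.046 1.598
vertex -3.379 0.352 3.545
vertex -2.426 -0.505 2.252
endloop
endfacet
facet normal 0.682 0.731 0.018
outer loop
vertex -3.854 0.811 2.89
vertex -3.379 0.352 3.545
vertex -2.902 -0.046 1.598
endloop
endfacet
facet normal -0.766 0.280 -0.578
outer loop
vertex -2.726 -2.75 -0.207
vertex -3.335 -2.706 0.622
vertex -2.722 -2.038 0.133
endloop
endfacet
facet normal 0.642 0.328 -0.693
outer loop
vertex -2.726 -2.75 -0.207
vertex -2.722 -2.038 0.133
vertex -1.936 -3.038 0.388
endloop
endfacet
facet normal 0.642 0.328 -0.693
outer loop
vertex -1.936 -3.038 0.388
vertex -2.722 -2.038 0.133
vertex -1.932 -2.327 0.728
endloop
endfacet
facet normal 0.767 -0.280 0.577
outer loop
vertex -1.936 -3.038 0.388
vertex -1.932 -2.327 0.728
vertex -2.545 -2.994 1.218
endloop
endfacet
facet normal -0.766 0.280 -0.578
outer loop
vertex -2.722 -2.038 0.133
vertex -3.335 -2.706 0.622
vertex -3.077 -1.718 0.759
endloop
endfacet
facet normal 0.458 0.870 -0.185
outer loop
vertex -2.722 -2.038 0.133
vertex -3.077 -1.718 0.759
vertex -1.932 -2.327 0.728
endloop
endfacet
facet normal 0.458 0.870 -0.185
outer loop
vertex -1.932 -2.327 0.728
vertex -3.077 -1.718 0.759
vertex -2.288 -2.006 1.355
endloop
endfacet
facet normal 0.766 -0.280 0.578
outer loop
vertex -1.932 -2.327 0.728
vertex -2.288 -2.006 1.355
vertex -2.545 -2.994 1.218
endloop
endfacet
facet normal -0.767 0.280 -0.577
outer loop
vertex -3.077 -1.718 0.759
vertex -3.335 -2.706 0.622
vertex -3.583 -1.976 1.306
endloop
endfacet
facet normal 0.005 0.903 0.430
outer loop
vertex -3.077 -1.718 0.759
vertex -3.583 -1.976 1.306
vertex -2.288 -2.006 1.355
endloop
endfacet
facet normal 0.005 0.902 0.432
outer loop
vertex -2.288 -2.006 1.355
vertex -3.583 -1.976 1.306
vertex -2.794 -2.265 1.901
endloop
endfacet
facet normal 0.767 -0.280 0.578
outer loop
vertex -2.288 -2.006 1.355
vertex -2.794 -2.265 1.901
vertex -2.545 -2.994 1.218
endloop
endfacet
facet normal -0.767 0.281 -0.577
outer loop
vertex -3.583 -1.976 1.306
vertex -3.335 -2.706 0.622
vertex -3.944 -2.662 1.452
endloop
endfacet
facet normal -0.451 0.406 0.795
outer loop
vertex -3.583 -1.976 1.306
vertex -3.944 -2.662 1.452
vertex -2.794 -2.265 1.901
endloop
endfacet
facet normal -0.451 0.406 0.795
outer loop
vertex -2.794 -2.265 1.901
vertex -3.944 -2.662 1.452
vertex -3.154 -2.95 2.047
endloop
endfacet
facet normal 0.767 -0.280 0.578
outer loop
vertex -2.794 -2.265 1.901
vertex -3.154 -2.95 2.047
vertex -2.545 -2.994 1.218
endloop
endfacet
facet normal -0.767 0.280 -0.577
outer loop
vertex -3.944 -2.662 1.452
vertex -3.335 -2.706 0.622
vertex -3.948 -3.373 1.112
endloop
endfacet
facet normal -0.642 -0.328 0.693
outer loop
vertex -3.944 -2.662 1.452
vertex -3.948 -3.373 1.112
vertex -3.154 -2.95 2.047
endloop
endfacet
facet normal -0.642 -0.327 0.693
outer loop
vertex -3.154 -2.95 2.047
vertex -3.948 -3.373 1.112
vertex -3.158 -3.662 1.707
endloop
endfacet
facet normal 0.766 -0.280 0.578
outer loop
vertex -3.154 -2.95 2.047
vertex -3.158 -3.662 1.707
vertex -2.545 -2.994 1.218
endloop
endfacet
facet normal -0.766 0.280 -0.578
outer loop
vertex -3.948 -3.373 1.112
vertex -3.335 -2.706 0.622
vertex -3.592 -3.694 0.485
endloop
endfacet
facet normal -0.458 -0.870 0.185
outer loop
vertex -3.948 -3.373 1.112
vertex -3.592 -3.694 0.485
vertex -3.158 -3.662 1.707
endloop
endfacet
facet normal -0.457 -0.870 0.185
outer loop
vertex -3.158 -3.662 1.707
vertex -3.592 -3.694 0.485
vertex -2.803 -3.982 1.081
endloop
endfacet
facet normal 0.766 -0.280 0.578
outer loop
vertex -3.158 -3.662 1.707
vertex -2.803 -3.982 1.081
vertex -2.545 -2.994 1.218
endloop
endfacet
facet normal -0.767 0.280 -0.578
outer loop
vertex -3.592 -3.694 0.485
vertex -3.335 -2.706 0.622
vertex -3.086 -3.435 -0.061
endloop
endfacet
facet normal -0.004 -0.902 -0.431
outer loop
vertex -3.592 -3.694 0.485
vertex -3.086 -3.435 -0.061
vertex -2.803 -3.982 1.081
endloop
endfacet
facet normal -0.006 -0.902 -0.431
outer loop
vertex -2.803 -3.982 1.081
vertex -3.086 -3.435 -0.061
vertex -2.297 -3.724 0.534
endloop
endfacet
facet normal 0.767 -0.280 0.577
outer loop
vertex -2.803 -3.982 1.081
vertex -2.297 -3.724 0.534
vertex -2.545 -2.994 1.218
endloop
endfacet
facet normal -0.767 0.280 -0.578
outer loop
vertex -3.086 -3.435 -0.061
vertex -3.335 -2.706 0.622
vertex -2.726 -2.75 -0.207
endloop
endfacet
facet normal 0.451 -0.406 -0.795
outer loop
vertex -3.086 -3.435 -0.061
vertex -2.726 -2.75 -0.207
vertex -2.297 -3.724 0.534
endloop
endfacet
facet normal 0.451 -0.406 -0.795
outer loop
vertex -2.297 -3.724 0.534
vertex -2.726 -2.75 -0.207
vertex -1.936 -3.038 0.388
endloop
endfacet
facet normal 0.767 -0.281 0.577
outer loop
vertex -2.297 -3.724 0.534
vertex -1.936 -3.038 0.388
vertex -2.545 -2.994 1.218
endloop
endfacet

endsolid


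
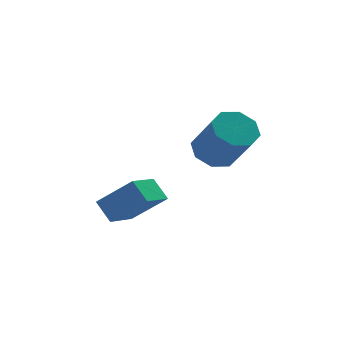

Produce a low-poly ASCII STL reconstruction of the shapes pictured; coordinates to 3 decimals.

solid 
facet normal -0.642 -0.698 0.317
outer loop
vertex -2.299 -0.28 0.536
vertex -3.534 0.312 -0.662
vertex -1.913 -0.969 -0.201
endloop
endfacet
facet normal 0.679 -0.325 0.659
outer loop
vertex -0.906 0.128 -0.698
vertex -2.299 -0.28 0.536
vertex -1.913 -0.969 -0.201
endloop
endfacet
facet normal -0.642 -0.698 0.317
outer loop
vertex -1.913 -0.969 -0.201
vertex -3.534 0.312 -0.662
vertex -3.149 -0.377 -1.399
endloop
endfacet
facet normal 0.357 -0.637 -0.683
outer loop
vertex -3.149 -0.377 -1.399
vertex -0.906 0.128 -0.698
vertex -1.913 -0.969 -0.201
endloop
endfacet
facet normal -0.357 0.637 0.683
outer loop
vertex -2.299 -0.28 0.536
vertex -2.527 1.409 -1.159
vertex -3.534 0.312 -0.662
endloop
endfacet
facet normal 0.679 -0.325 0.659
outer loop
vertex -1.291 0.817 0.039
vertex -2.299 -0.28 0.536
vertex -0.906 0.128 -0.698
endloop
endfacet
facet normal -0.357 0.637 0.683
outer loop
vertex -1.291 0.817 0.039
vertex -2.527 1.409 -1.159
vertex -2.299 -0.28 0.536
endloop
endfacet
facet normal -0.679 0.325 -0.658
outer loop
vertex -3.534 0.312 -0.662
vertex -2.527 1.409 -1.159
vertex -3.149 -0.377 -1.399
endloop
endfacet
facet normal 0.357 -0.637 -0.683
outer loop
vertex -2.141 0.72 -1.896
vertex -0.906 0.128 -0.698
vertex -3.149 -0.377 -1.399
endloop
endfacet
facet normal -0.678 0.325 -0.659
outer loop
vertex -3.149 -0.377 -1.399
vertex -2.527 1.409 -1.159
vertex -2.141 0.72 -1.896
endloop
endfacet
facet normal 0.642 0.698 -0.317
outer loop
vertex -2.141 0.72 -1.896
vertex -1.291 0.817 0.039
vertex -0.906 0.128 -0.698
endloop
endfacet
facet normal 0.642 0.698 -0.317
outer loop
vertex -2.527 1.409 -1.159
vertex -1.291 0.817 0.039
vertex -2.141 0.72 -1.896
endloop
endfacet
facet normal -0.233 0.598 -0.767
outer loop
vertex 2.144 1.561 0.533
vertex 1.25 1.696 0.91
vertex 2.115 2.147 0.999
endloop
endfacet
facet normal 0.972 0.175 -0.159
outer loop
vertex 2.144 1.561 0.533
vertex 2.115 2.147 0.999
vertex 2.624 0.329 2.113
endloop
endfacet
facet normal 0.972 0.174 -0.159
outer loop
vertex 2.624 0.329 2.113
vertex 2.115 2.147 0.999
vertex 2.595 0.916 2.579
endloop
endfacet
facet normal 0.233 -0.598 0.767
outer loop
vertex 2.624 0.329 2.113
vertex 2.595 0.916 2.579
vertex 1.73 0.464 2.49
endloop
endfacet
facet normal -0.233 0.598 -0.767
outer loop
vertex 2.115 2.147 0.999
vertex 1.25 1.696 0.91
vertex 1.579 2.47 1.413
endloop
endfacet
facet normal 0.660 0.677 0.327
outer loop
vertex 2.115 2.147 0.999
vertex 1.579 2.47 1.413
vertex 2.595 0.916 2.579
endloop
endfacet
facet normal 0.659 0.677 0.327
outer loop
vertex 2.595 0.916 2.579
vertex 1.579 2.47 1.413
vertex 2.059 1.238 2.993
endloop
endfacet
facet normal 0.233 -0.598 0.767
outer loop
vertex 2.595 0.916 2.579
vertex 2.059 1.238 2.993
vertex 1.73 0.464 2.49
endloop
endfacet
facet normal -0.234 0.598 -0.767
outer loop
vertex 1.579 2.47 1.413
vertex 1.25 1.696 0.91
vertex 0.85 2.339 1.533
endloop
endfacet
facet normal -0.038 0.782 0.622
outer loop
vertex 1.579 2.47 1.413
vertex 0.85 2.339 1.533
vertex 2.059 1.238 2.993
endloop
endfacet
facet normal -0.039 0.782 0.622
outer loop
vertex 2.059 1.238 2.993
vertex 0.85 2.339 1.533
vertex 1.33 1.107 3.112
endloop
endfacet
facet normal 0.233 -0.598 0.767
outer loop
vertex 2.059 1.238 2.993
vertex 1.33 1.107 3.112
vertex 1.73 0.464 2.49
endloop
endfacet
facet normal -0.233 0.598 -0.767
outer loop
vertex 0.85 2.339 1.533
vertex 1.25 1.696 0.91
vertex 0.356 1.831 1.287
endloop
endfacet
facet normal -0.715 0.429 0.552
outer loop
vertex 0.85 2.339 1.533
vertex 0.356 1.831 1.287
vertex 1.33 1.107 3.112
endloop
endfacet
facet normal -0.715 0.429 0.552
outer loop
vertex 1.33 1.107 3.112
vertex 0.356 1.831 1.287
vertex 0.836 0.599 2.867
endloop
endfacet
facet normal 0.233 -0.597 0.767
outer loop
vertex 1.33 1.107 3.112
vertex 0.836 0.599 2.867
vertex 1.73 0.464 2.49
endloop
endfacet
facet normal -0.233 0.598 -0.767
outer loop
vertex 0.356 1.831 1.287
vertex 1.25 1.696 0.91
vertex 0.385 1.244 0.821
endloop
endfacet
facet normal -0.972 -0.174 0.159
outer loop
vertex 0.356 1.831 1.287
vertex 0.385 1.244 0.821
vertex 0.836 0.599 2.867
endloop
endfacet
facet normal -0.972 -0.175 0.159
outer loop
vertex 0.836 0.599 2.867
vertex 0.385 1.244 0.821
vertex 0.865 0.013 2.401
endloop
endfacet
facet normal 0.233 -0.598 0.767
outer loop
vertex 0.836 0.599 2.867
vertex 0.865 0.013 2.401
vertex 1.73 0.464 2.49
endloop
endfacet
facet normal -0.233 0.598 -0.767
outer loop
vertex 0.385 1.244 0.821
vertex 1.25 1.696 0.91
vertex 0.921 0.922 0.407
endloop
endfacet
facet normal -0.659 -0.677 -0.327
outer loop
vertex 0.385 1.244 0.821
vertex 0.921 0.922 0.407
vertex 0.865 0.013 2.401
endloop
endfacet
facet normal -0.660 -0.676 -0.327
outer loop
vertex 0.865 0.013 2.401
vertex 0.921 0.922 0.407
vertex 1.401 -0.31 1.987
endloop
endfacet
facet normal 0.233 -0.598 0.767
outer loop
vertex 0.865 0.013 2.401
vertex 1.401 -0.31 1.987
vertex 1.73 0.464 2.49
endloop
endfacet
facet normal -0.233 0.598 -0.767
outer loop
vertex 0.921 0.922 0.407
vertex 1.25 1.696 0.91
vertex 1.65 1.053 0.288
endloop
endfacet
facet normal 0.039 -0.782 -0.622
outer loop
vertex 0.921 0.922 0.407
vertex 1.65 1.053 0.288
vertex 1.401 -0.31 1.987
endloop
endfacet
facet normal 0.038 -0.782 -0.622
outer loop
vertex 1.401 -0.31 1.987
vertex 1.65 1.053 0.288
vertex 2.13 -0.179 1.867
endloop
endfacet
facet normal 0.234 -0.598 0.767
outer loop
vertex 1.401 -0.31 1.987
vertex 2.13 -0.179 1.867
vertex 1.73 0.464 2.49
endloop
endfacet
facet normal -0.233 0.597 -0.767
outer loop
vertex 1.65 1.053 0.288
vertex 1.25 1.696 0.91
vertex 2.144 1.561 0.533
endloop
endfacet
facet normal 0.715 -0.429 -0.552
outer loop
vertex 1.65 1.053 0.288
vertex 2.144 1.561 0.533
vertex 2.13 -0.179 1.867
endloop
endfacet
facet normal 0.716 -0.429 -0.552
outer loop
vertex 2.13 -0.179 1.867
vertex 2.144 1.561 0.533
vertex 2.624 0.329 2.113
endloop
endfacet
facet normal 0.233 -0.598 0.767
outer loop
vertex 2.13 -0.179 1.867
vertex 2.624 0.329 2.113
vertex 1.73 0.464 2.49
endloop
endfacet

endsolid


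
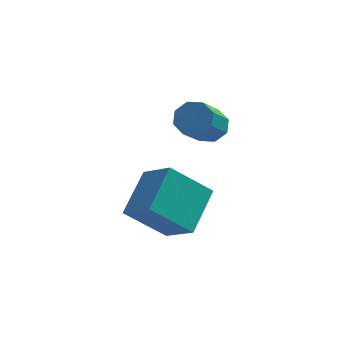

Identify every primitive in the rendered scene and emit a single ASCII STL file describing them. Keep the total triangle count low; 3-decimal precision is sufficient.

solid 
facet normal 0.296 0.670 -0.681
outer loop
vertex 4.649 1.981 1.771
vertex 3.91 1.97 1.439
vertex 4.27 2.403 2.021
endloop
endfacet
facet normal 0.734 0.297 0.611
outer loop
vertex 4.649 1.981 1.771
vertex 4.27 2.403 2.021
vertex 4.049 0.621 3.153
endloop
endfacet
facet normal 0.734 0.297 0.611
outer loop
vertex 4.049 0.621 3.153
vertex 4.27 2.403 2.021
vertex 3.67 1.043 3.403
endloop
endfacet
facet normal -0.296 -0.670 0.681
outer loop
vertex 4.049 0.621 3.153
vertex 3.67 1.043 3.403
vertex 3.31 0.61 2.821
endloop
endfacet
facet normal 0.296 0.670 -0.681
outer loop
vertex 4.27 2.403 2.021
vertex 3.91 1.97 1.439
vertex 3.68 2.571 1.93
endloop
endfacet
facet normal 0.086 0.691 0.718
outer loop
vertex 4.27 2.403 2.021
vertex 3.68 2.571 1.93
vertex 3.67 1.043 3.403
endloop
endfacet
facet normal 0.087 0.691 0.717
outer loop
vertex 3.67 1.043 3.403
vertex 3.68 2.571 1.93
vertex 3.08 1.211 3.313
endloop
endfacet
facet normal -0.295 -0.670 0.681
outer loop
vertex 3.67 1.043 3.403
vertex 3.08 1.211 3.313
vertex 3.31 0.61 2.821
endloop
endfacet
facet normal 0.295 0.670 -0.681
outer loop
vertex 3.68 2.571 1.93
vertex 3.91 1.97 1.439
vertex 3.225 2.387 1.552
endloop
endfacet
facet normal -0.611 0.681 0.404
outer loop
vertex 3.68 2.571 1.93
vertex 3.225 2.387 1.552
vertex 3.08 1.211 3.313
endloop
endfacet
facet normal -0.612 0.680 0.404
outer loop
vertex 3.08 1.211 3.313
vertex 3.225 2.387 1.552
vertex 2.625 1.027 2.934
endloop
endfacet
facet normal -0.296 -0.670 0.681
outer loop
vertex 3.08 1.211 3.313
vertex 2.625 1.027 2.934
vertex 3.31 0.61 2.821
endloop
endfacet
facet normal 0.296 0.670 -0.681
outer loop
vertex 3.225 2.387 1.552
vertex 3.91 1.97 1.439
vertex 3.171 1.959 1.107
endloop
endfacet
facet normal -0.951 0.272 -0.146
outer loop
vertex 3.225 2.387 1.552
vertex 3.171 1.959 1.107
vertex 2.625 1.027 2.934
endloop
endfacet
facet normal -0.951 0.272 -0.146
outer loop
vertex 2.625 1.027 2.934
vertex 3.171 1.959 1.107
vertex 2.571 0.599 2.489
endloop
endfacet
facet normal -0.296 -0.670 0.681
outer loop
vertex 2.625 1.027 2.934
vertex 2.571 0.599 2.489
vertex 3.31 0.61 2.821
endloop
endfacet
facet normal 0.296 0.670 -0.681
outer loop
vertex 3.171 1.959 1.107
vertex 3.91 1.97 1.439
vertex 3.55 1.537 0.857
endloop
endfacet
facet normal -0.734 -0.297 -0.611
outer loop
vertex 3.171 1.959 1.107
vertex 3.55 1.537 0.857
vertex 2.571 0.599 2.489
endloop
endfacet
facet normal -0.734 -0.297 -0.611
outer loop
vertex 2.571 0.599 2.489
vertex 3.55 1.537 0.857
vertex 2.95 0.177 2.239
endloop
endfacet
facet normal -0.296 -0.670 0.681
outer loop
vertex 2.571 0.599 2.489
vertex 2.95 0.177 2.239
vertex 3.31 0.61 2.821
endloop
endfacet
facet normal 0.295 0.670 -0.681
outer loop
vertex 3.55 1.537 0.857
vertex 3.91 1.97 1.439
vertex 4.14 1.369 0.947
endloop
endfacet
facet normal -0.087 -0.691 -0.718
outer loop
vertex 3.55 1.537 0.857
vertex 4.14 1.369 0.947
vertex 2.95 0.177 2.239
endloop
endfacet
facet normal -0.086 -0.691 -0.717
outer loop
vertex 2.95 0.177 2.239
vertex 4.14 1.369 0.947
vertex 3.54 0.009 2.33
endloop
endfacet
facet normal -0.296 -0.670 0.681
outer loop
vertex 2.95 0.177 2.239
vertex 3.54 0.009 2.33
vertex 3.31 0.61 2.821
endloop
endfacet
facet normal 0.296 0.670 -0.681
outer loop
vertex 4.14 1.369 0.947
vertex 3.91 1.97 1.439
vertex 4.595 1.553 1.326
endloop
endfacet
facet normal 0.612 -0.680 -0.404
outer loop
vertex 4.14 1.369 0.947
vertex 4.595 1.553 1.326
vertex 3.54 0.009 2.33
endloop
endfacet
facet normal 0.611 -0.680 -0.404
outer loop
vertex 3.54 0.009 2.33
vertex 4.595 1.553 1.326
vertex 3.995 0.193 2.708
endloop
endfacet
facet normal -0.295 -0.670 0.681
outer loop
vertex 3.54 0.009 2.33
vertex 3.995 0.193 2.708
vertex 3.31 0.61 2.821
endloop
endfacet
facet normal 0.296 0.670 -0.681
outer loop
vertex 4.595 1.553 1.326
vertex 3.91 1.97 1.439
vertex 4.649 1.981 1.771
endloop
endfacet
facet normal 0.951 -0.272 0.146
outer loop
vertex 4.595 1.553 1.326
vertex 4.649 1.981 1.771
vertex 3.995 0.193 2.708
endloop
endfacet
facet normal 0.951 -0.272 0.146
outer loop
vertex 3.995 0.193 2.708
vertex 4.649 1.981 1.771
vertex 4.049 0.621 3.153
endloop
endfacet
facet normal -0.296 -0.670 0.681
outer loop
vertex 3.995 0.193 2.708
vertex 4.049 0.621 3.153
vertex 3.31 0.61 2.821
endloop
endfacet
facet normal -0.748 -0.062 0.660
outer loop
vertex 2.466 -0.164 0.589
vertex 1.445 0.853 -0.472
vertex 1.738 -1.928 -0.402
endloop
endfacet
facet normal 0.570 -0.568 0.593
outer loop
vertex 3.355 -1.793 -1.828
vertex 2.466 -0.164 0.589
vertex 1.738 -1.928 -0.402
endloop
endfacet
facet normal -0.748 -0.062 0.660
outer loop
vertex 1.738 -1.928 -0.402
vertex 1.445 0.853 -0.472
vertex 0.717 -0.91 -1.463
endloop
endfacet
facet normal -0.338 -0.820 -0.461
outer loop
vertex 0.717 -0.91 -1.463
vertex 3.355 -1.793 -1.828
vertex 1.738 -1.928 -0.402
endloop
endfacet
facet normal 0.338 0.820 0.461
outer loop
vertex 2.466 -0.164 0.589
vertex 3.062 0.988 -1.898
vertex 1.445 0.853 -0.472
endloop
endfacet
facet normal 0.570 -0.569 0.593
outer loop
vertex 4.083 -0.03 -0.837
vertex 2.466 -0.164 0.589
vertex 3.355 -1.793 -1.828
endloop
endfacet
facet normal 0.339 0.820 0.461
outer loop
vertex 4.083 -0.03 -0.837
vertex 3.062 0.988 -1.898
vertex 2.466 -0.164 0.589
endloop
endfacet
facet normal -0.570 0.569 -0.593
outer loop
vertex 1.445 0.853 -0.472
vertex 3.062 0.988 -1.898
vertex 0.717 -0.91 -1.463
endloop
endfacet
facet normal -0.338 -0.820 -0.461
outer loop
vertex 2.334 -0.776 -2.889
vertex 3.355 -1.793 -1.828
vertex 0.717 -0.91 -1.463
endloop
endfacet
facet normal -0.570 0.568 -0.593
outer loop
vertex 0.717 -0.91 -1.463
vertex 3.062 0.988 -1.898
vertex 2.334 -0.776 -2.889
endloop
endfacet
facet normal 0.748 0.062 -0.660
outer loop
vertex 2.334 -0.776 -2.889
vertex 4.083 -0.03 -0.837
vertex 3.355 -1.793 -1.828
endloop
endfacet
facet normal 0.748 0.062 -0.660
outer loop
vertex 3.062 0.988 -1.898
vertex 4.083 -0.03 -0.837
vertex 2.334 -0.776 -2.889
endloop
endfacet

endsolid


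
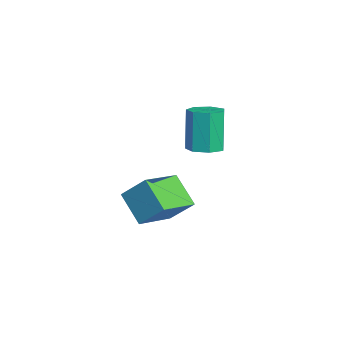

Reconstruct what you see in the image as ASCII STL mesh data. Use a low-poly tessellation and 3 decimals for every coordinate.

solid 
facet normal 0.271 -0.053 -0.961
outer loop
vertex 0.643 -1.839 -2.242
vertex 0.27 -1.4 -2.371
vertex 0.838 -1.366 -2.213
endloop
endfacet
facet normal 0.884 -0.381 0.270
outer loop
vertex 0.643 -1.839 -2.242
vertex 0.838 -1.366 -2.213
vertex 0.242 -1.76 -0.819
endloop
endfacet
facet normal 0.884 -0.381 0.271
outer loop
vertex 0.242 -1.76 -0.819
vertex 0.838 -1.366 -2.213
vertex 0.437 -1.287 -0.791
endloop
endfacet
facet normal -0.271 0.055 0.961
outer loop
vertex 0.242 -1.76 -0.819
vertex 0.437 -1.287 -0.791
vertex -0.13 -1.32 -0.949
endloop
endfacet
facet normal 0.271 -0.053 -0.961
outer loop
vertex 0.838 -1.366 -2.213
vertex 0.27 -1.4 -2.371
vertex 0.606 -0.919 -2.303
endloop
endfacet
facet normal 0.849 0.484 0.213
outer loop
vertex 0.838 -1.366 -2.213
vertex 0.606 -0.919 -2.303
vertex 0.437 -1.287 -0.791
endloop
endfacet
facet normal 0.849 0.484 0.213
outer loop
vertex 0.437 -1.287 -0.791
vertex 0.606 -0.919 -2.303
vertex 0.205 -0.84 -0.881
endloop
endfacet
facet normal -0.271 0.053 0.961
outer loop
vertex 0.437 -1.287 -0.791
vertex 0.205 -0.84 -0.881
vertex -0.13 -1.32 -0.949
endloop
endfacet
facet normal 0.272 -0.054 -0.961
outer loop
vertex 0.606 -0.919 -2.303
vertex 0.27 -1.4 -2.371
vertex 0.121 -0.833 -2.445
endloop
endfacet
facet normal 0.176 0.984 -0.005
outer loop
vertex 0.606 -0.919 -2.303
vertex 0.121 -0.833 -2.445
vertex 0.205 -0.84 -0.881
endloop
endfacet
facet normal 0.176 0.984 -0.005
outer loop
vertex 0.205 -0.84 -0.881
vertex 0.121 -0.833 -2.445
vertex -0.28 -0.754 -1.022
endloop
endfacet
facet normal -0.270 0.052 0.961
outer loop
vertex 0.205 -0.84 -0.881
vertex -0.28 -0.754 -1.022
vertex -0.13 -1.32 -0.949
endloop
endfacet
facet normal 0.272 -0.054 -0.961
outer loop
vertex 0.121 -0.833 -2.445
vertex 0.27 -1.4 -2.371
vertex -0.251 -1.174 -2.531
endloop
endfacet
facet normal -0.631 0.744 -0.219
outer loop
vertex 0.121 -0.833 -2.445
vertex -0.251 -1.174 -2.531
vertex -0.28 -0.754 -1.022
endloop
endfacet
facet normal -0.631 0.744 -0.219
outer loop
vertex -0.28 -0.754 -1.022
vertex -0.251 -1.174 -2.531
vertex -0.652 -1.095 -1.108
endloop
endfacet
facet normal -0.270 0.052 0.961
outer loop
vertex -0.28 -0.754 -1.022
vertex -0.652 -1.095 -1.108
vertex -0.13 -1.32 -0.949
endloop
endfacet
facet normal 0.272 -0.053 -0.961
outer loop
vertex -0.251 -1.174 -2.531
vertex 0.27 -1.4 -2.371
vertex -0.231 -1.685 -2.497
endloop
endfacet
facet normal -0.962 -0.055 -0.268
outer loop
vertex -0.251 -1.174 -2.531
vertex -0.231 -1.685 -2.497
vertex -0.652 -1.095 -1.108
endloop
endfacet
facet normal -0.962 -0.056 -0.268
outer loop
vertex -0.652 -1.095 -1.108
vertex -0.231 -1.685 -2.497
vertex -0.632 -1.605 -1.074
endloop
endfacet
facet normal -0.270 0.054 0.961
outer loop
vertex -0.652 -1.095 -1.108
vertex -0.632 -1.605 -1.074
vertex -0.13 -1.32 -0.949
endloop
endfacet
facet normal 0.272 -0.053 -0.961
outer loop
vertex -0.231 -1.685 -2.497
vertex 0.27 -1.4 -2.371
vertex 0.167 -1.98 -2.368
endloop
endfacet
facet normal -0.567 -0.815 -0.114
outer loop
vertex -0.231 -1.685 -2.497
vertex 0.167 -1.98 -2.368
vertex -0.632 -1.605 -1.074
endloop
endfacet
facet normal -0.569 -0.814 -0.115
outer loop
vertex -0.632 -1.605 -1.074
vertex 0.167 -1.98 -2.368
vertex -0.234 -1.901 -0.946
endloop
endfacet
facet normal -0.270 0.053 0.961
outer loop
vertex -0.632 -1.605 -1.074
vertex -0.234 -1.901 -0.946
vertex -0.13 -1.32 -0.949
endloop
endfacet
facet normal 0.270 -0.053 -0.961
outer loop
vertex 0.167 -1.98 -2.368
vertex 0.27 -1.4 -2.371
vertex 0.643 -1.839 -2.242
endloop
endfacet
facet normal 0.251 -0.960 0.124
outer loop
vertex 0.167 -1.98 -2.368
vertex 0.643 -1.839 -2.242
vertex -0.234 -1.901 -0.946
endloop
endfacet
facet normal 0.251 -0.960 0.124
outer loop
vertex -0.234 -1.901 -0.946
vertex 0.643 -1.839 -2.242
vertex 0.242 -1.76 -0.819
endloop
endfacet
facet normal -0.272 0.054 0.961
outer loop
vertex -0.234 -1.901 -0.946
vertex 0.242 -1.76 -0.819
vertex -0.13 -1.32 -0.949
endloop
endfacet
facet normal -0.358 -0.600 -0.716
outer loop
vertex 2.952 -4.194 -2.464
vertex 2.097 -3.213 -2.859
vertex 3.76 -3.789 -3.207
endloop
endfacet
facet normal 0.629 -0.721 0.290
outer loop
vertex 4.143 -3.147 -2.441
vertex 2.952 -4.194 -2.464
vertex 3.76 -3.789 -3.207
endloop
endfacet
facet normal -0.358 -0.600 -0.716
outer loop
vertex 3.76 -3.789 -3.207
vertex 2.097 -3.213 -2.859
vertex 2.905 -2.808 -3.602
endloop
endfacet
facet normal 0.690 0.346 -0.635
outer loop
vertex 2.905 -2.808 -3.602
vertex 4.143 -3.147 -2.441
vertex 3.76 -3.789 -3.207
endloop
endfacet
facet normal -0.690 -0.346 0.635
outer loop
vertex 2.952 -4.194 -2.464
vertex 2.48 -2.571 -2.093
vertex 2.097 -3.213 -2.859
endloop
endfacet
facet normal 0.629 -0.721 0.290
outer loop
vertex 3.335 -3.552 -1.698
vertex 2.952 -4.194 -2.464
vertex 4.143 -3.147 -2.441
endloop
endfacet
facet normal -0.690 -0.346 0.635
outer loop
vertex 3.335 -3.552 -1.698
vertex 2.48 -2.571 -2.093
vertex 2.952 -4.194 -2.464
endloop
endfacet
facet normal -0.629 0.721 -0.290
outer loop
vertex 2.097 -3.213 -2.859
vertex 2.48 -2.571 -2.093
vertex 2.905 -2.808 -3.602
endloop
endfacet
facet normal 0.690 0.346 -0.635
outer loop
vertex 3.288 -2.166 -2.836
vertex 4.143 -3.147 -2.441
vertex 2.905 -2.808 -3.602
endloop
endfacet
facet normal -0.629 0.721 -0.290
outer loop
vertex 2.905 -2.808 -3.602
vertex 2.48 -2.571 -2.093
vertex 3.288 -2.166 -2.836
endloop
endfacet
facet normal 0.358 0.600 0.716
outer loop
vertex 3.288 -2.166 -2.836
vertex 3.335 -3.552 -1.698
vertex 4.143 -3.147 -2.441
endloop
endfacet
facet normal 0.358 0.600 0.716
outer loop
vertex 2.48 -2.571 -2.093
vertex 3.335 -3.552 -1.698
vertex 3.288 -2.166 -2.836
endloop
endfacet

endsolid


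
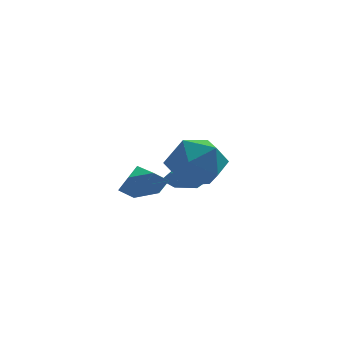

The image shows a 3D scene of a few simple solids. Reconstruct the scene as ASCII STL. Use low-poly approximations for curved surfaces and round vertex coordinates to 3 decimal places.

solid 
facet normal -0.054 -0.737 -0.674
outer loop
vertex 1.462 0.34 -2.958
vertex 0.605 0.412 -2.968
vertex 1.082 0.875 -3.513
endloop
endfacet
facet normal 0.800 0.599 0.030
outer loop
vertex 1.462 0.34 -2.958
vertex 1.082 0.875 -3.513
vertex 0.675 1.348 -2.112
endloop
endfacet
facet normal -0.054 -0.737 -0.674
outer loop
vertex 1.082 0.875 -3.513
vertex 0.605 0.412 -2.968
vertex 0.225 0.947 -3.523
endloop
endfacet
facet normal 0.083 0.951 -0.297
outer loop
vertex 1.082 0.875 -3.513
vertex 0.225 0.947 -3.523
vertex 0.675 1.348 -2.112
endloop
endfacet
facet normal -0.055 -0.737 -0.673
outer loop
vertex 0.225 0.947 -3.523
vertex 0.605 0.412 -2.968
vertex -0.252 0.484 -2.977
endloop
endfacet
facet normal -0.688 0.725 0.013
outer loop
vertex 0.225 0.947 -3.523
vertex -0.252 0.484 -2.977
vertex 0.675 1.348 -2.112
endloop
endfacet
facet normal -0.055 -0.737 -0.673
outer loop
vertex -0.252 0.484 -2.977
vertex 0.605 0.412 -2.968
vertex 0.129 -0.051 -2.422
endloop
endfacet
facet normal -0.744 0.146 0.652
outer loop
vertex -0.252 0.484 -2.977
vertex 0.129 -0.051 -2.422
vertex 0.675 1.348 -2.112
endloop
endfacet
facet normal -0.055 -0.737 -0.673
outer loop
vertex 0.129 -0.051 -2.422
vertex 0.605 0.412 -2.968
vertex 0.986 -0.124 -2.412
endloop
endfacet
facet normal -0.029 -0.205 0.978
outer loop
vertex 0.129 -0.051 -2.422
vertex 0.986 -0.124 -2.412
vertex 0.675 1.348 -2.112
endloop
endfacet
facet normal -0.054 -0.737 -0.674
outer loop
vertex 0.986 -0.124 -2.412
vertex 0.605 0.412 -2.968
vertex 1.462 0.34 -2.958
endloop
endfacet
facet normal 0.745 0.021 0.667
outer loop
vertex 0.986 -0.124 -2.412
vertex 1.462 0.34 -2.958
vertex 0.675 1.348 -2.112
endloop
endfacet
facet normal 0.255 -0.809 -0.529
outer loop
vertex -0.256 -3.788 -1.063
vertex -0.633 -3.415 -1.815
vertex 0.253 -3.263 -1.621
endloop
endfacet
facet normal 0.507 0.347 0.789
outer loop
vertex -0.256 -3.788 -1.063
vertex 0.253 -3.263 -1.621
vertex -0.927 -2.485 -1.205
endloop
endfacet
facet normal 0.255 -0.809 -0.530
outer loop
vertex 0.253 -3.263 -1.621
vertex -0.633 -3.415 -1.815
vertex -0.124 -2.89 -2.372
endloop
endfacet
facet normal 0.575 0.810 0.114
outer loop
vertex 0.253 -3.263 -1.621
vertex -0.124 -2.89 -2.372
vertex -0.927 -2.485 -1.205
endloop
endfacet
facet normal 0.255 -0.809 -0.530
outer loop
vertex -0.124 -2.89 -2.372
vertex -0.633 -3.415 -1.815
vertex -1.011 -3.042 -2.566
endloop
endfacet
facet normal -0.077 0.924 -0.374
outer loop
vertex -0.124 -2.89 -2.372
vertex -1.011 -3.042 -2.566
vertex -0.927 -2.485 -1.205
endloop
endfacet
facet normal 0.255 -0.809 -0.530
outer loop
vertex -1.011 -3.042 -2.566
vertex -0.633 -3.415 -1.815
vertex -1.52 -3.568 -2.008
endloop
endfacet
facet normal -0.797 0.574 -0.186
outer loop
vertex -1.011 -3.042 -2.566
vertex -1.52 -3.568 -2.008
vertex -0.927 -2.485 -1.205
endloop
endfacet
facet normal 0.255 -0.809 -0.530
outer loop
vertex -1.52 -3.568 -2.008
vertex -0.633 -3.415 -1.815
vertex -1.143 -3.941 -1.257
endloop
endfacet
facet normal -0.865 0.111 0.489
outer loop
vertex -1.52 -3.568 -2.008
vertex -1.143 -3.941 -1.257
vertex -0.927 -2.485 -1.205
endloop
endfacet
facet normal 0.255 -0.809 -0.529
outer loop
vertex -1.143 -3.941 -1.257
vertex -0.633 -3.415 -1.815
vertex -0.256 -3.788 -1.063
endloop
endfacet
facet normal -0.213 -0.003 0.977
outer loop
vertex -1.143 -3.941 -1.257
vertex -0.256 -3.788 -1.063
vertex -0.927 -2.485 -1.205
endloop
endfacet
facet normal 0.220 0.090 0.971
outer loop
vertex 1.599 -2.855 0.24
vertex 0.766 -3.734 0.51
vertex 1.942 -4.047 0.273
endloop
endfacet
facet normal 0.787 0.242 0.567
outer loop
vertex 1.599 -2.855 0.24
vertex 1.942 -4.047 0.273
vertex 2.363 -3.305 -0.628
endloop
endfacet
facet normal 0.611 0.781 0.133
outer loop
vertex 1.599 -2.855 0.24
vertex 2.363 -3.305 -0.628
vertex 1.446 -2.533 -0.948
endloop
endfacet
facet normal -0.066 0.961 0.269
outer loop
vertex 1.599 -2.855 0.24
vertex 1.446 -2.533 -0.948
vertex 0.458 -2.798 -0.245
endloop
endfacet
facet normal -0.308 0.534 0.787
outer loop
vertex 1.599 -2.855 0.24
vertex 0.458 -2.798 -0.245
vertex 0.766 -3.734 0.51
endloop
endfacet
facet normal 0.930 -0.328 0.164
outer loop
vertex 2.363 -3.305 -0.628
vertex 1.942 -4.047 0.273
vertex 2.002 -4.462 -0.895
endloop
endfacet
facet normal 0.012 -0.575 0.818
outer loop
vertex 1.942 -4.047 0.273
vertex 0.766 -3.734 0.51
vertex 1.014 -4.727 -0.192
endloop
endfacet
facet normal -0.842 0.143 0.520
outer loop
vertex 0.766 -3.734 0.51
vertex 0.458 -2.798 -0.245
vertex 0.097 -3.955 -0.512
endloop
endfacet
facet normal -0.451 0.834 -0.319
outer loop
vertex 0.458 -2.798 -0.245
vertex 1.446 -2.533 -0.948
vertex 0.518 -3.213 -1.413
endloop
endfacet
facet normal 0.645 0.542 -0.539
outer loop
vertex 1.446 -2.533 -0.948
vertex 2.363 -3.305 -0.628
vertex 1.694 -3.526 -1.65
endloop
endfacet
facet normal 0.066 -0.961 -0.269
outer loop
vertex 0.861 -4.405 -1.38
vertex 2.002 -4.462 -0.895
vertex 1.014 -4.727 -0.192
endloop
endfacet
facet normal -0.611 -0.781 -0.133
outer loop
vertex 0.861 -4.405 -1.38
vertex 1.014 -4.727 -0.192
vertex 0.097 -3.955 -0.512
endloop
endfacet
facet normal -0.787 -0.242 -0.567
outer loop
vertex 0.861 -4.405 -1.38
vertex 0.097 -3.955 -0.512
vertex 0.518 -3.213 -1.413
endloop
endfacet
facet normal -0.220 -0.090 -0.971
outer loop
vertex 0.861 -4.405 -1.38
vertex 0.518 -3.213 -1.413
vertex 1.694 -3.526 -1.65
endloop
endfacet
facet normal 0.308 -0.534 -0.787
outer loop
vertex 0.861 -4.405 -1.38
vertex 1.694 -3.526 -1.65
vertex 2.002 -4.462 -0.895
endloop
endfacet
facet normal 0.451 -0.834 0.319
outer loop
vertex 1.014 -4.727 -0.192
vertex 2.002 -4.462 -0.895
vertex 1.942 -4.047 0.273
endloop
endfacet
facet normal -0.645 -0.542 0.539
outer loop
vertex 0.097 -3.955 -0.512
vertex 1.014 -4.727 -0.192
vertex 0.766 -3.734 0.51
endloop
endfacet
facet normal -0.930 0.328 -0.164
outer loop
vertex 0.518 -3.213 -1.413
vertex 0.097 -3.955 -0.512
vertex 0.458 -2.798 -0.245
endloop
endfacet
facet normal -0.012 0.575 -0.818
outer loop
vertex 1.694 -3.526 -1.65
vertex 0.518 -3.213 -1.413
vertex 1.446 -2.533 -0.948
endloop
endfacet
facet normal 0.842 -0.143 -0.520
outer loop
vertex 2.002 -4.462 -0.895
vertex 1.694 -3.526 -1.65
vertex 2.363 -3.305 -0.628
endloop
endfacet

endsolid
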